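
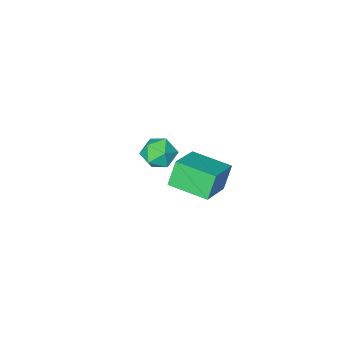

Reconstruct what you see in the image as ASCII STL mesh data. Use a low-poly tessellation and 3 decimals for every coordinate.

solid 
facet normal -0.784 -0.487 -0.386
outer loop
vertex -0.405 1.926 0.531
vertex -1.226 3.382 0.361
vertex 0.044 2.054 -0.542
endloop
endfacet
facet normal 0.489 -0.867 0.101
outer loop
vertex 1.306 2.838 0.079
vertex -0.405 1.926 0.531
vertex 0.044 2.054 -0.542
endloop
endfacet
facet normal -0.784 -0.487 -0.386
outer loop
vertex 0.044 2.054 -0.542
vertex -1.226 3.382 0.361
vertex -0.777 3.51 -0.712
endloop
endfacet
facet normal 0.383 0.109 -0.917
outer loop
vertex -0.777 3.51 -0.712
vertex 1.306 2.838 0.079
vertex 0.044 2.054 -0.542
endloop
endfacet
facet normal -0.383 -0.109 0.917
outer loop
vertex -0.405 1.926 0.531
vertex 0.036 4.166 0.982
vertex -1.226 3.382 0.361
endloop
endfacet
facet normal 0.489 -0.867 0.101
outer loop
vertex 0.857 2.71 1.152
vertex -0.405 1.926 0.531
vertex 1.306 2.838 0.079
endloop
endfacet
facet normal -0.383 -0.109 0.917
outer loop
vertex 0.857 2.71 1.152
vertex 0.036 4.166 0.982
vertex -0.405 1.926 0.531
endloop
endfacet
facet normal -0.489 0.867 -0.101
outer loop
vertex -1.226 3.382 0.361
vertex 0.036 4.166 0.982
vertex -0.777 3.51 -0.712
endloop
endfacet
facet normal 0.383 0.109 -0.917
outer loop
vertex 0.485 4.294 -0.091
vertex 1.306 2.838 0.079
vertex -0.777 3.51 -0.712
endloop
endfacet
facet normal -0.489 0.867 -0.101
outer loop
vertex -0.777 3.51 -0.712
vertex 0.036 4.166 0.982
vertex 0.485 4.294 -0.091
endloop
endfacet
facet normal 0.784 0.487 0.386
outer loop
vertex 0.485 4.294 -0.091
vertex 0.857 2.71 1.152
vertex 1.306 2.838 0.079
endloop
endfacet
facet normal 0.784 0.487 0.386
outer loop
vertex 0.036 4.166 0.982
vertex 0.857 2.71 1.152
vertex 0.485 4.294 -0.091
endloop
endfacet
facet normal -0.899 0.059 0.433
outer loop
vertex -1.675 -0.991 -2.396
vertex -1.773 -1.822 -2.487
vertex -1.417 -1.515 -1.79
endloop
endfacet
facet normal -0.462 0.564 0.684
outer loop
vertex -1.675 -0.991 -2.396
vertex -1.417 -1.515 -1.79
vertex -0.94 -0.858 -2.01
endloop
endfacet
facet normal -0.243 0.961 0.132
outer loop
vertex -1.675 -0.991 -2.396
vertex -0.94 -0.858 -2.01
vertex -1.001 -0.759 -2.843
endloop
endfacet
facet normal -0.546 0.700 -0.460
outer loop
vertex -1.675 -0.991 -2.396
vertex -1.001 -0.759 -2.843
vertex -1.516 -1.355 -3.138
endloop
endfacet
facet normal -0.951 0.142 -0.274
outer loop
vertex -1.675 -0.991 -2.396
vertex -1.516 -1.355 -3.138
vertex -1.773 -1.822 -2.487
endloop
endfacet
facet normal 0.110 0.243 0.964
outer loop
vertex -0.94 -0.858 -2.01
vertex -1.417 -1.515 -1.79
vertex -0.584 -1.605 -1.862
endloop
endfacet
facet normal -0.597 -0.576 0.559
outer loop
vertex -1.417 -1.515 -1.79
vertex -1.773 -1.822 -2.487
vertex -1.099 -2.201 -2.157
endloop
endfacet
facet normal -0.681 -0.440 -0.585
outer loop
vertex -1.773 -1.822 -2.487
vertex -1.516 -1.355 -3.138
vertex -1.16 -2.102 -2.99
endloop
endfacet
facet normal -0.027 0.462 -0.887
outer loop
vertex -1.516 -1.355 -3.138
vertex -1.001 -0.759 -2.843
vertex -0.683 -1.445 -3.21
endloop
endfacet
facet normal 0.462 0.884 0.071
outer loop
vertex -1.001 -0.759 -2.843
vertex -0.94 -0.858 -2.01
vertex -0.327 -1.138 -2.513
endloop
endfacet
facet normal 0.546 -0.700 0.460
outer loop
vertex -0.425 -1.969 -2.604
vertex -0.584 -1.605 -1.862
vertex -1.099 -2.201 -2.157
endloop
endfacet
facet normal 0.243 -0.961 -0.132
outer loop
vertex -0.425 -1.969 -2.604
vertex -1.099 -2.201 -2.157
vertex -1.16 -2.102 -2.99
endloop
endfacet
facet normal 0.462 -0.564 -0.684
outer loop
vertex -0.425 -1.969 -2.604
vertex -1.16 -2.102 -2.99
vertex -0.683 -1.445 -3.21
endloop
endfacet
facet normal 0.899 -0.059 -0.433
outer loop
vertex -0.425 -1.969 -2.604
vertex -0.683 -1.445 -3.21
vertex -0.327 -1.138 -2.513
endloop
endfacet
facet normal 0.951 -0.142 0.274
outer loop
vertex -0.425 -1.969 -2.604
vertex -0.327 -1.138 -2.513
vertex -0.584 -1.605 -1.862
endloop
endfacet
facet normal 0.027 -0.462 0.887
outer loop
vertex -1.099 -2.201 -2.157
vertex -0.584 -1.605 -1.862
vertex -1.417 -1.515 -1.79
endloop
endfacet
facet normal -0.462 -0.884 -0.071
outer loop
vertex -1.16 -2.102 -2.99
vertex -1.099 -2.201 -2.157
vertex -1.773 -1.822 -2.487
endloop
endfacet
facet normal -0.110 -0.243 -0.964
outer loop
vertex -0.683 -1.445 -3.21
vertex -1.16 -2.102 -2.99
vertex -1.516 -1.355 -3.138
endloop
endfacet
facet normal 0.597 0.576 -0.559
outer loop
vertex -0.327 -1.138 -2.513
vertex -0.683 -1.445 -3.21
vertex -1.001 -0.759 -2.843
endloop
endfacet
facet normal 0.681 0.440 0.585
outer loop
vertex -0.584 -1.605 -1.862
vertex -0.327 -1.138 -2.513
vertex -0.94 -0.858 -2.01
endloop
endfacet

endsolid


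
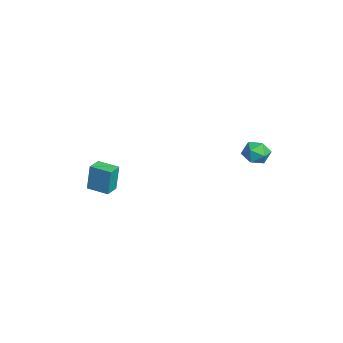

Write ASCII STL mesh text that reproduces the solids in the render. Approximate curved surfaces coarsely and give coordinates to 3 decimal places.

solid 
facet normal -0.586 -0.806 0.087
outer loop
vertex -3.373 -3.858 -1.768
vertex -4.046 -3.374 -1.82
vertex -3.375 -4.02 -3.28
endloop
endfacet
facet normal 0.810 -0.584 0.061
outer loop
vertex -2.694 -3.086 -3.38
vertex -3.373 -3.858 -1.768
vertex -3.375 -4.02 -3.28
endloop
endfacet
facet normal -0.587 -0.805 0.087
outer loop
vertex -3.375 -4.02 -3.28
vertex -4.046 -3.374 -1.82
vertex -4.047 -3.536 -3.331
endloop
endfacet
facet normal -0.001 -0.106 -0.994
outer loop
vertex -4.047 -3.536 -3.331
vertex -2.694 -3.086 -3.38
vertex -3.375 -4.02 -3.28
endloop
endfacet
facet normal -0.000 0.107 0.994
outer loop
vertex -3.373 -3.858 -1.768
vertex -3.365 -2.44 -1.92
vertex -4.046 -3.374 -1.82
endloop
endfacet
facet normal 0.810 -0.583 0.062
outer loop
vertex -2.693 -2.924 -1.869
vertex -3.373 -3.858 -1.768
vertex -2.694 -3.086 -3.38
endloop
endfacet
facet normal 0.001 0.107 0.994
outer loop
vertex -2.693 -2.924 -1.869
vertex -3.365 -2.44 -1.92
vertex -3.373 -3.858 -1.768
endloop
endfacet
facet normal -0.810 0.584 -0.062
outer loop
vertex -4.046 -3.374 -1.82
vertex -3.365 -2.44 -1.92
vertex -4.047 -3.536 -3.331
endloop
endfacet
facet normal -0.000 -0.107 -0.994
outer loop
vertex -3.367 -2.602 -3.432
vertex -2.694 -3.086 -3.38
vertex -4.047 -3.536 -3.331
endloop
endfacet
facet normal -0.810 0.583 -0.061
outer loop
vertex -4.047 -3.536 -3.331
vertex -3.365 -2.44 -1.92
vertex -3.367 -2.602 -3.432
endloop
endfacet
facet normal 0.586 0.806 -0.087
outer loop
vertex -3.367 -2.602 -3.432
vertex -2.693 -2.924 -1.869
vertex -2.694 -3.086 -3.38
endloop
endfacet
facet normal 0.587 0.805 -0.087
outer loop
vertex -3.365 -2.44 -1.92
vertex -2.693 -2.924 -1.869
vertex -3.367 -2.602 -3.432
endloop
endfacet
facet normal 0.492 0.742 0.455
outer loop
vertex 2.207 3.837 1.764
vertex 2.273 3.423 2.368
vertex 2.792 3.398 1.847
endloop
endfacet
facet normal 0.604 0.757 -0.249
outer loop
vertex 2.207 3.837 1.764
vertex 2.792 3.398 1.847
vertex 2.459 3.448 1.192
endloop
endfacet
facet normal -0.030 0.820 -0.571
outer loop
vertex 2.207 3.837 1.764
vertex 2.459 3.448 1.192
vertex 1.734 3.503 1.309
endloop
endfacet
facet normal -0.533 0.844 -0.066
outer loop
vertex 2.207 3.837 1.764
vertex 1.734 3.503 1.309
vertex 1.619 3.487 2.036
endloop
endfacet
facet normal -0.211 0.795 0.568
outer loop
vertex 2.207 3.837 1.764
vertex 1.619 3.487 2.036
vertex 2.273 3.423 2.368
endloop
endfacet
facet normal 0.888 0.131 -0.441
outer loop
vertex 2.459 3.448 1.192
vertex 2.792 3.398 1.847
vertex 2.681 2.793 1.444
endloop
endfacet
facet normal 0.707 0.107 0.699
outer loop
vertex 2.792 3.398 1.847
vertex 2.273 3.423 2.368
vertex 2.566 2.777 2.171
endloop
endfacet
facet normal -0.429 0.194 0.882
outer loop
vertex 2.273 3.423 2.368
vertex 1.619 3.487 2.036
vertex 1.841 2.832 2.288
endloop
endfacet
facet normal -0.952 0.271 -0.145
outer loop
vertex 1.619 3.487 2.036
vertex 1.734 3.503 1.309
vertex 1.508 2.882 1.633
endloop
endfacet
facet normal -0.138 0.231 -0.963
outer loop
vertex 1.734 3.503 1.309
vertex 2.459 3.448 1.192
vertex 2.027 2.857 1.112
endloop
endfacet
facet normal 0.533 -0.844 0.066
outer loop
vertex 2.093 2.443 1.716
vertex 2.681 2.793 1.444
vertex 2.566 2.777 2.171
endloop
endfacet
facet normal 0.030 -0.820 0.571
outer loop
vertex 2.093 2.443 1.716
vertex 2.566 2.777 2.171
vertex 1.841 2.832 2.288
endloop
endfacet
facet normal -0.604 -0.757 0.249
outer loop
vertex 2.093 2.443 1.716
vertex 1.841 2.832 2.288
vertex 1.508 2.882 1.633
endloop
endfacet
facet normal -0.492 -0.742 -0.455
outer loop
vertex 2.093 2.443 1.716
vertex 1.508 2.882 1.633
vertex 2.027 2.857 1.112
endloop
endfacet
facet normal 0.211 -0.795 -0.568
outer loop
vertex 2.093 2.443 1.716
vertex 2.027 2.857 1.112
vertex 2.681 2.793 1.444
endloop
endfacet
facet normal 0.952 -0.271 0.145
outer loop
vertex 2.566 2.777 2.171
vertex 2.681 2.793 1.444
vertex 2.792 3.398 1.847
endloop
endfacet
facet normal 0.138 -0.231 0.963
outer loop
vertex 1.841 2.832 2.288
vertex 2.566 2.777 2.171
vertex 2.273 3.423 2.368
endloop
endfacet
facet normal -0.888 -0.131 0.441
outer loop
vertex 1.508 2.882 1.633
vertex 1.841 2.832 2.288
vertex 1.619 3.487 2.036
endloop
endfacet
facet normal -0.707 -0.107 -0.699
outer loop
vertex 2.027 2.857 1.112
vertex 1.508 2.882 1.633
vertex 1.734 3.503 1.309
endloop
endfacet
facet normal 0.429 -0.194 -0.882
outer loop
vertex 2.681 2.793 1.444
vertex 2.027 2.857 1.112
vertex 2.459 3.448 1.192
endloop
endfacet

endsolid


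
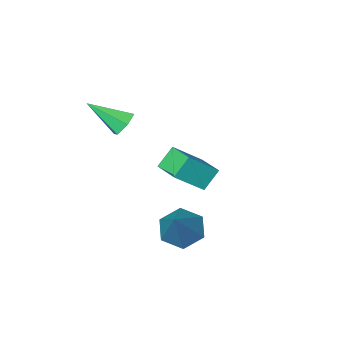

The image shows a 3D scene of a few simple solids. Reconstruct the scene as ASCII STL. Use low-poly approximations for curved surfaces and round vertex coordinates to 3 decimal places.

solid 
facet normal -0.462 -0.479 -0.747
outer loop
vertex -0.099 0.407 -1.583
vertex -0.524 1.097 -1.763
vertex 0.209 0.955 -2.125
endloop
endfacet
facet normal 0.910 -0.400 0.113
outer loop
vertex -0.099 0.407 -1.583
vertex 0.209 0.955 -2.125
vertex 0.484 2.143 -0.137
endloop
endfacet
facet normal -0.461 -0.481 -0.746
outer loop
vertex 0.209 0.955 -2.125
vertex -0.524 1.097 -1.763
vertex -0.216 1.644 -2.306
endloop
endfacet
facet normal 0.832 0.418 -0.365
outer loop
vertex 0.209 0.955 -2.125
vertex -0.216 1.644 -2.306
vertex 0.484 2.143 -0.137
endloop
endfacet
facet normal -0.463 -0.480 -0.746
outer loop
vertex -0.216 1.644 -2.306
vertex -0.524 1.097 -1.763
vertex -0.949 1.787 -1.943
endloop
endfacet
facet normal 0.068 0.967 -0.244
outer loop
vertex -0.216 1.644 -2.306
vertex -0.949 1.787 -1.943
vertex 0.484 2.143 -0.137
endloop
endfacet
facet normal -0.462 -0.479 -0.746
outer loop
vertex -0.949 1.787 -1.943
vertex -0.524 1.097 -1.763
vertex -1.257 1.24 -1.401
endloop
endfacet
facet normal -0.620 0.700 0.354
outer loop
vertex -0.949 1.787 -1.943
vertex -1.257 1.24 -1.401
vertex 0.484 2.143 -0.137
endloop
endfacet
facet normal -0.462 -0.480 -0.746
outer loop
vertex -1.257 1.24 -1.401
vertex -0.524 1.097 -1.763
vertex -0.832 0.55 -1.22
endloop
endfacet
facet normal -0.543 -0.116 0.831
outer loop
vertex -1.257 1.24 -1.401
vertex -0.832 0.55 -1.22
vertex 0.484 2.143 -0.137
endloop
endfacet
facet normal -0.463 -0.480 -0.746
outer loop
vertex -0.832 0.55 -1.22
vertex -0.524 1.097 -1.763
vertex -0.099 0.407 -1.583
endloop
endfacet
facet normal 0.222 -0.667 0.711
outer loop
vertex -0.832 0.55 -1.22
vertex -0.099 0.407 -1.583
vertex 0.484 2.143 -0.137
endloop
endfacet
facet normal -0.728 0.134 -0.672
outer loop
vertex -3.13 -1.485 -1.03
vertex -3.073 -0.397 -0.875
vertex -2.473 -1.419 -1.728
endloop
endfacet
facet normal -0.051 -0.989 -0.142
outer loop
vertex -1.367 -1.623 -0.705
vertex -3.13 -1.485 -1.03
vertex -2.473 -1.419 -1.728
endloop
endfacet
facet normal -0.727 0.135 -0.673
outer loop
vertex -2.473 -1.419 -1.728
vertex -3.073 -0.397 -0.875
vertex -2.416 -0.332 -1.572
endloop
endfacet
facet normal 0.684 0.068 -0.726
outer loop
vertex -2.416 -0.332 -1.572
vertex -1.367 -1.623 -0.705
vertex -2.473 -1.419 -1.728
endloop
endfacet
facet normal -0.684 -0.068 0.726
outer loop
vertex -3.13 -1.485 -1.03
vertex -1.967 -0.601 0.148
vertex -3.073 -0.397 -0.875
endloop
endfacet
facet normal -0.051 -0.989 -0.141
outer loop
vertex -2.024 -1.688 -0.008
vertex -3.13 -1.485 -1.03
vertex -1.367 -1.623 -0.705
endloop
endfacet
facet normal -0.684 -0.068 0.726
outer loop
vertex -2.024 -1.688 -0.008
vertex -1.967 -0.601 0.148
vertex -3.13 -1.485 -1.03
endloop
endfacet
facet normal 0.052 0.989 0.141
outer loop
vertex -3.073 -0.397 -0.875
vertex -1.967 -0.601 0.148
vertex -2.416 -0.332 -1.572
endloop
endfacet
facet normal 0.684 0.068 -0.727
outer loop
vertex -1.31 -0.535 -0.55
vertex -1.367 -1.623 -0.705
vertex -2.416 -0.332 -1.572
endloop
endfacet
facet normal 0.051 0.989 0.141
outer loop
vertex -2.416 -0.332 -1.572
vertex -1.967 -0.601 0.148
vertex -1.31 -0.535 -0.55
endloop
endfacet
facet normal 0.727 -0.134 0.673
outer loop
vertex -1.31 -0.535 -0.55
vertex -2.024 -1.688 -0.008
vertex -1.367 -1.623 -0.705
endloop
endfacet
facet normal 0.728 -0.135 0.672
outer loop
vertex -1.967 -0.601 0.148
vertex -2.024 -1.688 -0.008
vertex -1.31 -0.535 -0.55
endloop
endfacet
facet normal -0.590 0.570 -0.572
outer loop
vertex 0.663 -0.895 2.23
vertex 0.212 -1.207 2.384
vertex 0.359 -0.749 2.689
endloop
endfacet
facet normal 0.758 0.567 0.322
outer loop
vertex 0.663 -0.895 2.23
vertex 0.359 -0.749 2.689
vertex 1.108 -2.073 3.256
endloop
endfacet
facet normal -0.589 0.570 -0.573
outer loop
vertex 0.359 -0.749 2.689
vertex 0.212 -1.207 2.384
vertex -0.093 -1.061 2.843
endloop
endfacet
facet normal 0.030 0.408 0.913
outer loop
vertex 0.359 -0.749 2.689
vertex -0.093 -1.061 2.843
vertex 1.108 -2.073 3.256
endloop
endfacet
facet normal -0.591 0.568 -0.573
outer loop
vertex -0.093 -1.061 2.843
vertex 0.212 -1.207 2.384
vertex -0.239 -1.52 2.539
endloop
endfacet
facet normal -0.546 -0.335 0.768
outer loop
vertex -0.093 -1.061 2.843
vertex -0.239 -1.52 2.539
vertex 1.108 -2.073 3.256
endloop
endfacet
facet normal -0.591 0.568 -0.572
outer loop
vertex -0.239 -1.52 2.539
vertex 0.212 -1.207 2.384
vertex 0.065 -1.666 2.08
endloop
endfacet
facet normal -0.394 -0.919 0.031
outer loop
vertex -0.239 -1.52 2.539
vertex 0.065 -1.666 2.08
vertex 1.108 -2.073 3.256
endloop
endfacet
facet normal -0.589 0.569 -0.574
outer loop
vertex 0.065 -1.666 2.08
vertex 0.212 -1.207 2.384
vertex 0.517 -1.354 1.925
endloop
endfacet
facet normal 0.333 -0.760 -0.558
outer loop
vertex 0.065 -1.666 2.08
vertex 0.517 -1.354 1.925
vertex 1.108 -2.073 3.256
endloop
endfacet
facet normal -0.589 0.569 -0.574
outer loop
vertex 0.517 -1.354 1.925
vertex 0.212 -1.207 2.384
vertex 0.663 -0.895 2.23
endloop
endfacet
facet normal 0.911 -0.015 -0.413
outer loop
vertex 0.517 -1.354 1.925
vertex 0.663 -0.895 2.23
vertex 1.108 -2.073 3.256
endloop
endfacet

endsolid


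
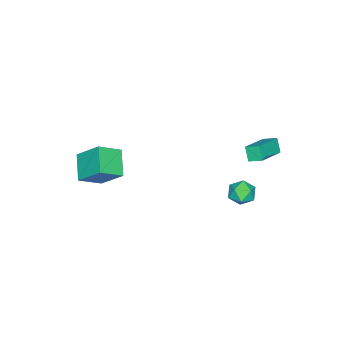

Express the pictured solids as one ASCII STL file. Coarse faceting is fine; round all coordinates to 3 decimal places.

solid 
facet normal -0.714 0.476 -0.515
outer loop
vertex 2.631 -1.587 2.8
vertex 3.794 -0.779 1.934
vertex 2.635 -2.928 1.555
endloop
endfacet
facet normal -0.700 -0.487 0.522
outer loop
vertex 3.706 -3.641 2.326
vertex 2.631 -1.587 2.8
vertex 2.635 -2.928 1.555
endloop
endfacet
facet normal -0.714 0.476 -0.514
outer loop
vertex 2.635 -2.928 1.555
vertex 3.794 -0.779 1.934
vertex 3.798 -2.119 0.688
endloop
endfacet
facet normal 0.002 -0.733 -0.681
outer loop
vertex 3.798 -2.119 0.688
vertex 3.706 -3.641 2.326
vertex 2.635 -2.928 1.555
endloop
endfacet
facet normal -0.002 0.733 0.681
outer loop
vertex 2.631 -1.587 2.8
vertex 4.865 -1.492 2.705
vertex 3.794 -0.779 1.934
endloop
endfacet
facet normal -0.701 -0.487 0.522
outer loop
vertex 3.702 -2.301 3.572
vertex 2.631 -1.587 2.8
vertex 3.706 -3.641 2.326
endloop
endfacet
facet normal -0.002 0.733 0.681
outer loop
vertex 3.702 -2.301 3.572
vertex 4.865 -1.492 2.705
vertex 2.631 -1.587 2.8
endloop
endfacet
facet normal 0.700 0.487 -0.522
outer loop
vertex 3.794 -0.779 1.934
vertex 4.865 -1.492 2.705
vertex 3.798 -2.119 0.688
endloop
endfacet
facet normal 0.002 -0.733 -0.681
outer loop
vertex 4.869 -2.833 1.46
vertex 3.706 -3.641 2.326
vertex 3.798 -2.119 0.688
endloop
endfacet
facet normal 0.701 0.487 -0.522
outer loop
vertex 3.798 -2.119 0.688
vertex 4.865 -1.492 2.705
vertex 4.869 -2.833 1.46
endloop
endfacet
facet normal 0.714 -0.476 0.514
outer loop
vertex 4.869 -2.833 1.46
vertex 3.702 -2.301 3.572
vertex 3.706 -3.641 2.326
endloop
endfacet
facet normal 0.714 -0.475 0.514
outer loop
vertex 4.865 -1.492 2.705
vertex 3.702 -2.301 3.572
vertex 4.869 -2.833 1.46
endloop
endfacet
facet normal -0.249 0.946 0.207
outer loop
vertex -1.303 4.151 -1.932
vertex -1.951 3.876 -1.454
vertex -1.186 4.0 -1.102
endloop
endfacet
facet normal 0.454 0.886 0.097
outer loop
vertex -1.303 4.151 -1.932
vertex -1.186 4.0 -1.102
vertex -0.595 3.759 -1.667
endloop
endfacet
facet normal 0.552 0.620 -0.558
outer loop
vertex -1.303 4.151 -1.932
vertex -0.595 3.759 -1.667
vertex -0.996 3.486 -2.367
endloop
endfacet
facet normal -0.088 0.516 -0.852
outer loop
vertex -1.303 4.151 -1.932
vertex -0.996 3.486 -2.367
vertex -1.834 3.559 -2.236
endloop
endfacet
facet normal -0.584 0.718 -0.378
outer loop
vertex -1.303 4.151 -1.932
vertex -1.834 3.559 -2.236
vertex -1.951 3.876 -1.454
endloop
endfacet
facet normal 0.711 0.415 0.567
outer loop
vertex -0.595 3.759 -1.667
vertex -1.186 4.0 -1.102
vertex -0.806 3.241 -1.024
endloop
endfacet
facet normal -0.426 0.512 0.746
outer loop
vertex -1.186 4.0 -1.102
vertex -1.951 3.876 -1.454
vertex -1.644 3.314 -0.893
endloop
endfacet
facet normal -0.969 0.143 -0.203
outer loop
vertex -1.951 3.876 -1.454
vertex -1.834 3.559 -2.236
vertex -2.045 3.041 -1.593
endloop
endfacet
facet normal -0.167 -0.183 -0.969
outer loop
vertex -1.834 3.559 -2.236
vertex -0.996 3.486 -2.367
vertex -1.454 2.8 -2.158
endloop
endfacet
facet normal 0.870 -0.016 -0.492
outer loop
vertex -0.996 3.486 -2.367
vertex -0.595 3.759 -1.667
vertex -0.689 2.924 -1.806
endloop
endfacet
facet normal 0.088 -0.516 0.852
outer loop
vertex -1.337 2.649 -1.328
vertex -0.806 3.241 -1.024
vertex -1.644 3.314 -0.893
endloop
endfacet
facet normal -0.552 -0.620 0.558
outer loop
vertex -1.337 2.649 -1.328
vertex -1.644 3.314 -0.893
vertex -2.045 3.041 -1.593
endloop
endfacet
facet normal -0.454 -0.886 -0.097
outer loop
vertex -1.337 2.649 -1.328
vertex -2.045 3.041 -1.593
vertex -1.454 2.8 -2.158
endloop
endfacet
facet normal 0.249 -0.946 -0.207
outer loop
vertex -1.337 2.649 -1.328
vertex -1.454 2.8 -2.158
vertex -0.689 2.924 -1.806
endloop
endfacet
facet normal 0.584 -0.718 0.378
outer loop
vertex -1.337 2.649 -1.328
vertex -0.689 2.924 -1.806
vertex -0.806 3.241 -1.024
endloop
endfacet
facet normal 0.167 0.183 0.969
outer loop
vertex -1.644 3.314 -0.893
vertex -0.806 3.241 -1.024
vertex -1.186 4.0 -1.102
endloop
endfacet
facet normal -0.870 0.016 0.492
outer loop
vertex -2.045 3.041 -1.593
vertex -1.644 3.314 -0.893
vertex -1.951 3.876 -1.454
endloop
endfacet
facet normal -0.711 -0.415 -0.567
outer loop
vertex -1.454 2.8 -2.158
vertex -2.045 3.041 -1.593
vertex -1.834 3.559 -2.236
endloop
endfacet
facet normal 0.426 -0.512 -0.746
outer loop
vertex -0.689 2.924 -1.806
vertex -1.454 2.8 -2.158
vertex -0.996 3.486 -2.367
endloop
endfacet
facet normal 0.969 -0.143 0.203
outer loop
vertex -0.806 3.241 -1.024
vertex -0.689 2.924 -1.806
vertex -0.595 3.759 -1.667
endloop
endfacet
facet normal -0.349 -0.411 0.842
outer loop
vertex -1.896 3.233 1.721
vertex -1.999 4.007 2.056
vertex -3.829 3.306 0.955
endloop
endfacet
facet normal 0.122 -0.911 -0.395
outer loop
vertex -3.501 3.693 0.164
vertex -1.896 3.233 1.721
vertex -3.829 3.306 0.955
endloop
endfacet
facet normal -0.349 -0.412 0.842
outer loop
vertex -3.829 3.306 0.955
vertex -1.999 4.007 2.056
vertex -3.932 4.08 1.291
endloop
endfacet
facet normal -0.929 0.036 -0.368
outer loop
vertex -3.932 4.08 1.291
vertex -3.501 3.693 0.164
vertex -3.829 3.306 0.955
endloop
endfacet
facet normal 0.929 -0.036 0.368
outer loop
vertex -1.896 3.233 1.721
vertex -1.671 4.394 1.265
vertex -1.999 4.007 2.056
endloop
endfacet
facet normal 0.122 -0.911 -0.395
outer loop
vertex -1.568 3.62 0.929
vertex -1.896 3.233 1.721
vertex -3.501 3.693 0.164
endloop
endfacet
facet normal 0.929 -0.036 0.367
outer loop
vertex -1.568 3.62 0.929
vertex -1.671 4.394 1.265
vertex -1.896 3.233 1.721
endloop
endfacet
facet normal -0.122 0.911 0.395
outer loop
vertex -1.999 4.007 2.056
vertex -1.671 4.394 1.265
vertex -3.932 4.08 1.291
endloop
endfacet
facet normal -0.929 0.035 -0.368
outer loop
vertex -3.604 4.467 0.499
vertex -3.501 3.693 0.164
vertex -3.932 4.08 1.291
endloop
endfacet
facet normal -0.122 0.911 0.395
outer loop
vertex -3.932 4.08 1.291
vertex -1.671 4.394 1.265
vertex -3.604 4.467 0.499
endloop
endfacet
facet normal 0.349 0.411 -0.842
outer loop
vertex -3.604 4.467 0.499
vertex -1.568 3.62 0.929
vertex -3.501 3.693 0.164
endloop
endfacet
facet normal 0.349 0.412 -0.842
outer loop
vertex -1.671 4.394 1.265
vertex -1.568 3.62 0.929
vertex -3.604 4.467 0.499
endloop
endfacet

endsolid


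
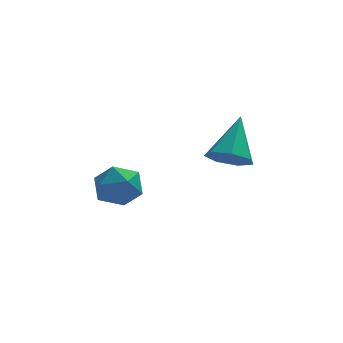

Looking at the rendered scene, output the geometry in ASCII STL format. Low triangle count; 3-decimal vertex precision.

solid 
facet normal -0.263 -0.642 -0.721
outer loop
vertex 2.779 1.038 2.524
vertex 2.075 1.596 2.284
vertex 2.949 1.595 1.966
endloop
endfacet
facet normal 0.972 -0.071 0.225
outer loop
vertex 2.779 1.038 2.524
vertex 2.949 1.595 1.966
vertex 2.625 2.944 3.796
endloop
endfacet
facet normal -0.263 -0.642 -0.720
outer loop
vertex 2.949 1.595 1.966
vertex 2.075 1.596 2.284
vertex 2.461 2.153 1.647
endloop
endfacet
facet normal 0.796 0.546 -0.262
outer loop
vertex 2.949 1.595 1.966
vertex 2.461 2.153 1.647
vertex 2.625 2.944 3.796
endloop
endfacet
facet normal -0.262 -0.642 -0.720
outer loop
vertex 2.461 2.153 1.647
vertex 2.075 1.596 2.284
vertex 1.682 2.291 1.807
endloop
endfacet
facet normal 0.093 0.932 -0.350
outer loop
vertex 2.461 2.153 1.647
vertex 1.682 2.291 1.807
vertex 2.625 2.944 3.796
endloop
endfacet
facet normal -0.262 -0.642 -0.720
outer loop
vertex 1.682 2.291 1.807
vertex 2.075 1.596 2.284
vertex 1.199 1.906 2.326
endloop
endfacet
facet normal -0.606 0.795 0.026
outer loop
vertex 1.682 2.291 1.807
vertex 1.199 1.906 2.326
vertex 2.625 2.944 3.796
endloop
endfacet
facet normal -0.262 -0.642 -0.721
outer loop
vertex 1.199 1.906 2.326
vertex 2.075 1.596 2.284
vertex 1.375 1.287 2.813
endloop
endfacet
facet normal -0.776 0.239 0.584
outer loop
vertex 1.199 1.906 2.326
vertex 1.375 1.287 2.813
vertex 2.625 2.944 3.796
endloop
endfacet
facet normal -0.261 -0.642 -0.721
outer loop
vertex 1.375 1.287 2.813
vertex 2.075 1.596 2.284
vertex 2.079 0.901 2.902
endloop
endfacet
facet normal -0.289 -0.318 0.903
outer loop
vertex 1.375 1.287 2.813
vertex 2.079 0.901 2.902
vertex 2.625 2.944 3.796
endloop
endfacet
facet normal -0.263 -0.642 -0.720
outer loop
vertex 2.079 0.901 2.902
vertex 2.075 1.596 2.284
vertex 2.779 1.038 2.524
endloop
endfacet
facet normal 0.490 -0.456 0.743
outer loop
vertex 2.079 0.901 2.902
vertex 2.779 1.038 2.524
vertex 2.625 2.944 3.796
endloop
endfacet
facet normal -0.486 0.874 -0.009
outer loop
vertex -2.331 -1.41 2.425
vertex -2.837 -1.684 3.19
vertex -2.007 -1.221 3.306
endloop
endfacet
facet normal 0.175 0.947 -0.268
outer loop
vertex -2.331 -1.41 2.425
vertex -2.007 -1.221 3.306
vertex -1.403 -1.524 2.629
endloop
endfacet
facet normal 0.244 0.509 -0.825
outer loop
vertex -2.331 -1.41 2.425
vertex -1.403 -1.524 2.629
vertex -1.859 -2.173 2.094
endloop
endfacet
facet normal -0.376 0.163 -0.912
outer loop
vertex -2.331 -1.41 2.425
vertex -1.859 -2.173 2.094
vertex -2.745 -2.272 2.441
endloop
endfacet
facet normal -0.826 0.389 -0.407
outer loop
vertex -2.331 -1.41 2.425
vertex -2.745 -2.272 2.441
vertex -2.837 -1.684 3.19
endloop
endfacet
facet normal 0.634 0.736 0.236
outer loop
vertex -1.403 -1.524 2.629
vertex -2.007 -1.221 3.306
vertex -1.335 -1.868 3.519
endloop
endfacet
facet normal -0.436 0.617 0.655
outer loop
vertex -2.007 -1.221 3.306
vertex -2.837 -1.684 3.19
vertex -2.221 -1.967 3.866
endloop
endfacet
facet normal -0.986 -0.168 0.011
outer loop
vertex -2.837 -1.684 3.19
vertex -2.745 -2.272 2.441
vertex -2.677 -2.616 3.331
endloop
endfacet
facet normal -0.257 -0.532 -0.807
outer loop
vertex -2.745 -2.272 2.441
vertex -1.859 -2.173 2.094
vertex -2.073 -2.919 2.654
endloop
endfacet
facet normal 0.744 0.027 -0.667
outer loop
vertex -1.859 -2.173 2.094
vertex -1.403 -1.524 2.629
vertex -1.243 -2.456 2.77
endloop
endfacet
facet normal 0.376 -0.163 0.912
outer loop
vertex -1.749 -2.73 3.535
vertex -1.335 -1.868 3.519
vertex -2.221 -1.967 3.866
endloop
endfacet
facet normal -0.244 -0.509 0.825
outer loop
vertex -1.749 -2.73 3.535
vertex -2.221 -1.967 3.866
vertex -2.677 -2.616 3.331
endloop
endfacet
facet normal -0.175 -0.947 0.268
outer loop
vertex -1.749 -2.73 3.535
vertex -2.677 -2.616 3.331
vertex -2.073 -2.919 2.654
endloop
endfacet
facet normal 0.486 -0.874 0.009
outer loop
vertex -1.749 -2.73 3.535
vertex -2.073 -2.919 2.654
vertex -1.243 -2.456 2.77
endloop
endfacet
facet normal 0.826 -0.389 0.407
outer loop
vertex -1.749 -2.73 3.535
vertex -1.243 -2.456 2.77
vertex -1.335 -1.868 3.519
endloop
endfacet
facet normal 0.257 0.532 0.807
outer loop
vertex -2.221 -1.967 3.866
vertex -1.335 -1.868 3.519
vertex -2.007 -1.221 3.306
endloop
endfacet
facet normal -0.744 -0.027 0.667
outer loop
vertex -2.677 -2.616 3.331
vertex -2.221 -1.967 3.866
vertex -2.837 -1.684 3.19
endloop
endfacet
facet normal -0.634 -0.736 -0.236
outer loop
vertex -2.073 -2.919 2.654
vertex -2.677 -2.616 3.331
vertex -2.745 -2.272 2.441
endloop
endfacet
facet normal 0.436 -0.617 -0.655
outer loop
vertex -1.243 -2.456 2.77
vertex -2.073 -2.919 2.654
vertex -1.859 -2.173 2.094
endloop
endfacet
facet normal 0.986 0.168 -0.011
outer loop
vertex -1.335 -1.868 3.519
vertex -1.243 -2.456 2.77
vertex -1.403 -1.524 2.629
endloop
endfacet

endsolid


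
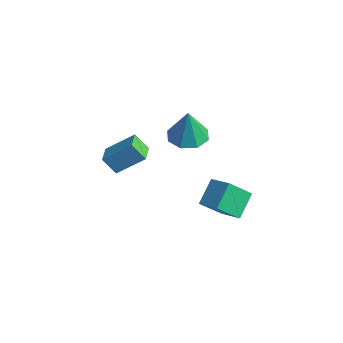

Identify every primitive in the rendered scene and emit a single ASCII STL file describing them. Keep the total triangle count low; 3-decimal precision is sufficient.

solid 
facet normal -0.721 0.680 -0.136
outer loop
vertex -1.779 -0.515 2.127
vertex -1.264 -0.13 1.322
vertex -2.581 -1.569 1.11
endloop
endfacet
facet normal -0.500 -0.374 0.781
outer loop
vertex -1.796 -2.31 1.258
vertex -1.779 -0.515 2.127
vertex -2.581 -1.569 1.11
endloop
endfacet
facet normal -0.721 0.680 -0.135
outer loop
vertex -2.581 -1.569 1.11
vertex -1.264 -0.13 1.322
vertex -2.067 -1.184 0.305
endloop
endfacet
facet normal -0.481 -0.631 -0.609
outer loop
vertex -2.067 -1.184 0.305
vertex -1.796 -2.31 1.258
vertex -2.581 -1.569 1.11
endloop
endfacet
facet normal 0.481 0.631 0.609
outer loop
vertex -1.779 -0.515 2.127
vertex -0.479 -0.871 1.47
vertex -1.264 -0.13 1.322
endloop
endfacet
facet normal -0.499 -0.374 0.782
outer loop
vertex -0.993 -1.256 2.275
vertex -1.779 -0.515 2.127
vertex -1.796 -2.31 1.258
endloop
endfacet
facet normal 0.481 0.631 0.609
outer loop
vertex -0.993 -1.256 2.275
vertex -0.479 -0.871 1.47
vertex -1.779 -0.515 2.127
endloop
endfacet
facet normal 0.500 0.373 -0.782
outer loop
vertex -1.264 -0.13 1.322
vertex -0.479 -0.871 1.47
vertex -2.067 -1.184 0.305
endloop
endfacet
facet normal -0.480 -0.631 -0.609
outer loop
vertex -1.281 -1.925 0.453
vertex -1.796 -2.31 1.258
vertex -2.067 -1.184 0.305
endloop
endfacet
facet normal 0.500 0.374 -0.781
outer loop
vertex -2.067 -1.184 0.305
vertex -0.479 -0.871 1.47
vertex -1.281 -1.925 0.453
endloop
endfacet
facet normal 0.721 -0.680 0.136
outer loop
vertex -1.281 -1.925 0.453
vertex -0.993 -1.256 2.275
vertex -1.796 -2.31 1.258
endloop
endfacet
facet normal 0.721 -0.679 0.135
outer loop
vertex -0.479 -0.871 1.47
vertex -0.993 -1.256 2.275
vertex -1.281 -1.925 0.453
endloop
endfacet
facet normal -0.110 0.085 -0.990
outer loop
vertex 0.481 1.902 2.039
vertex -0.338 1.365 2.084
vertex -0.132 2.322 2.143
endloop
endfacet
facet normal 0.554 0.695 0.458
outer loop
vertex 0.481 1.902 2.039
vertex -0.132 2.322 2.143
vertex -0.142 1.215 3.836
endloop
endfacet
facet normal -0.110 0.085 -0.990
outer loop
vertex -0.132 2.322 2.143
vertex -0.338 1.365 2.084
vertex -0.865 2.181 2.212
endloop
endfacet
facet normal -0.109 0.832 0.544
outer loop
vertex -0.132 2.322 2.143
vertex -0.865 2.181 2.212
vertex -0.142 1.215 3.836
endloop
endfacet
facet normal -0.110 0.084 -0.990
outer loop
vertex -0.865 2.181 2.212
vertex -0.338 1.365 2.084
vertex -1.29 1.563 2.207
endloop
endfacet
facet normal -0.676 0.460 0.575
outer loop
vertex -0.865 2.181 2.212
vertex -1.29 1.563 2.207
vertex -0.142 1.215 3.836
endloop
endfacet
facet normal -0.110 0.085 -0.990
outer loop
vertex -1.29 1.563 2.207
vertex -0.338 1.365 2.084
vertex -1.156 0.829 2.129
endloop
endfacet
facet normal -0.820 -0.206 0.534
outer loop
vertex -1.29 1.563 2.207
vertex -1.156 0.829 2.129
vertex -0.142 1.215 3.836
endloop
endfacet
facet normal -0.111 0.086 -0.990
outer loop
vertex -1.156 0.829 2.129
vertex -0.338 1.365 2.084
vertex -0.544 0.409 2.024
endloop
endfacet
facet normal -0.454 -0.772 0.444
outer loop
vertex -1.156 0.829 2.129
vertex -0.544 0.409 2.024
vertex -0.142 1.215 3.836
endloop
endfacet
facet normal -0.109 0.086 -0.990
outer loop
vertex -0.544 0.409 2.024
vertex -0.338 1.365 2.084
vertex 0.19 0.549 1.955
endloop
endfacet
facet normal 0.207 -0.910 0.359
outer loop
vertex -0.544 0.409 2.024
vertex 0.19 0.549 1.955
vertex -0.142 1.215 3.836
endloop
endfacet
facet normal -0.110 0.085 -0.990
outer loop
vertex 0.19 0.549 1.955
vertex -0.338 1.365 2.084
vertex 0.614 1.168 1.961
endloop
endfacet
facet normal 0.778 -0.536 0.327
outer loop
vertex 0.19 0.549 1.955
vertex 0.614 1.168 1.961
vertex -0.142 1.215 3.836
endloop
endfacet
facet normal -0.110 0.085 -0.990
outer loop
vertex 0.614 1.168 1.961
vertex -0.338 1.365 2.084
vertex 0.481 1.902 2.039
endloop
endfacet
facet normal 0.921 0.128 0.368
outer loop
vertex 0.614 1.168 1.961
vertex 0.481 1.902 2.039
vertex -0.142 1.215 3.836
endloop
endfacet
facet normal -0.929 -0.089 -0.358
outer loop
vertex -0.297 2.699 -1.71
vertex 0.023 3.786 -2.811
vertex 0.157 1.64 -2.623
endloop
endfacet
facet normal -0.202 -0.688 0.697
outer loop
vertex 1.337 1.754 -2.169
vertex -0.297 2.699 -1.71
vertex 0.157 1.64 -2.623
endloop
endfacet
facet normal -0.930 -0.089 -0.357
outer loop
vertex 0.157 1.64 -2.623
vertex 0.023 3.786 -2.811
vertex 0.476 2.727 -3.725
endloop
endfacet
facet normal 0.309 -0.720 -0.621
outer loop
vertex 0.476 2.727 -3.725
vertex 1.337 1.754 -2.169
vertex 0.157 1.64 -2.623
endloop
endfacet
facet normal -0.309 0.720 0.621
outer loop
vertex -0.297 2.699 -1.71
vertex 1.203 3.9 -2.357
vertex 0.023 3.786 -2.811
endloop
endfacet
facet normal -0.202 -0.688 0.697
outer loop
vertex 0.884 2.813 -1.255
vertex -0.297 2.699 -1.71
vertex 1.337 1.754 -2.169
endloop
endfacet
facet normal -0.309 0.720 0.621
outer loop
vertex 0.884 2.813 -1.255
vertex 1.203 3.9 -2.357
vertex -0.297 2.699 -1.71
endloop
endfacet
facet normal 0.202 0.688 -0.697
outer loop
vertex 0.023 3.786 -2.811
vertex 1.203 3.9 -2.357
vertex 0.476 2.727 -3.725
endloop
endfacet
facet normal 0.309 -0.720 -0.621
outer loop
vertex 1.657 2.841 -3.27
vertex 1.337 1.754 -2.169
vertex 0.476 2.727 -3.725
endloop
endfacet
facet normal 0.202 0.688 -0.697
outer loop
vertex 0.476 2.727 -3.725
vertex 1.203 3.9 -2.357
vertex 1.657 2.841 -3.27
endloop
endfacet
facet normal 0.930 0.089 0.358
outer loop
vertex 1.657 2.841 -3.27
vertex 0.884 2.813 -1.255
vertex 1.337 1.754 -2.169
endloop
endfacet
facet normal 0.929 0.090 0.358
outer loop
vertex 1.203 3.9 -2.357
vertex 0.884 2.813 -1.255
vertex 1.657 2.841 -3.27
endloop
endfacet

endsolid


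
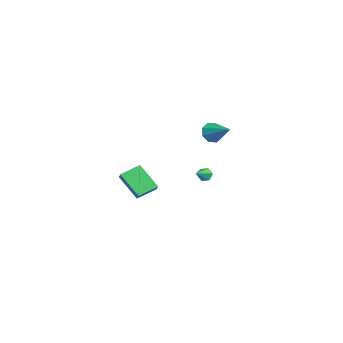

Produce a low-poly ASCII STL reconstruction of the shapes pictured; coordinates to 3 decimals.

solid 
facet normal -0.740 -0.530 -0.414
outer loop
vertex -3.917 1.283 2.648
vertex -4.436 1.562 3.218
vertex -4.201 1.815 2.474
endloop
endfacet
facet normal 0.746 0.189 -0.639
outer loop
vertex -3.917 1.283 2.648
vertex -4.201 1.815 2.474
vertex -3.104 2.518 3.962
endloop
endfacet
facet normal -0.740 -0.530 -0.414
outer loop
vertex -4.201 1.815 2.474
vertex -4.436 1.562 3.218
vertex -4.623 2.199 2.736
endloop
endfacet
facet normal 0.316 0.747 -0.586
outer loop
vertex -4.201 1.815 2.474
vertex -4.623 2.199 2.736
vertex -3.104 2.518 3.962
endloop
endfacet
facet normal -0.740 -0.530 -0.414
outer loop
vertex -4.623 2.199 2.736
vertex -4.436 1.562 3.218
vertex -4.935 2.21 3.28
endloop
endfacet
facet normal -0.131 0.987 -0.095
outer loop
vertex -4.623 2.199 2.736
vertex -4.935 2.21 3.28
vertex -3.104 2.518 3.962
endloop
endfacet
facet normal -0.740 -0.530 -0.413
outer loop
vertex -4.935 2.21 3.28
vertex -4.436 1.562 3.218
vertex -4.955 1.842 3.788
endloop
endfacet
facet normal -0.332 0.770 0.545
outer loop
vertex -4.935 2.21 3.28
vertex -4.955 1.842 3.788
vertex -3.104 2.518 3.962
endloop
endfacet
facet normal -0.740 -0.530 -0.413
outer loop
vertex -4.955 1.842 3.788
vertex -4.436 1.562 3.218
vertex -4.671 1.31 3.962
endloop
endfacet
facet normal -0.171 0.222 0.960
outer loop
vertex -4.955 1.842 3.788
vertex -4.671 1.31 3.962
vertex -3.104 2.518 3.962
endloop
endfacet
facet normal -0.740 -0.531 -0.413
outer loop
vertex -4.671 1.31 3.962
vertex -4.436 1.562 3.218
vertex -4.249 0.926 3.7
endloop
endfacet
facet normal 0.258 -0.335 0.906
outer loop
vertex -4.671 1.31 3.962
vertex -4.249 0.926 3.7
vertex -3.104 2.518 3.962
endloop
endfacet
facet normal -0.740 -0.531 -0.414
outer loop
vertex -4.249 0.926 3.7
vertex -4.436 1.562 3.218
vertex -3.937 0.915 3.156
endloop
endfacet
facet normal 0.705 -0.575 0.416
outer loop
vertex -4.249 0.926 3.7
vertex -3.937 0.915 3.156
vertex -3.104 2.518 3.962
endloop
endfacet
facet normal -0.740 -0.531 -0.414
outer loop
vertex -3.937 0.915 3.156
vertex -4.436 1.562 3.218
vertex -3.917 1.283 2.648
endloop
endfacet
facet normal 0.906 -0.358 -0.224
outer loop
vertex -3.937 0.915 3.156
vertex -3.917 1.283 2.648
vertex -3.104 2.518 3.962
endloop
endfacet
facet normal -0.747 0.531 -0.400
outer loop
vertex -1.225 1.117 0.507
vertex -1.57 0.875 0.83
vertex -1.333 1.324 0.983
endloop
endfacet
facet normal 0.865 0.502 -0.022
outer loop
vertex -1.225 1.117 0.507
vertex -1.333 1.324 0.983
vertex -0.71 0.265 1.29
endloop
endfacet
facet normal -0.747 0.531 -0.400
outer loop
vertex -1.333 1.324 0.983
vertex -1.57 0.875 0.83
vertex -1.678 1.082 1.306
endloop
endfacet
facet normal 0.407 0.467 0.785
outer loop
vertex -1.333 1.324 0.983
vertex -1.678 1.082 1.306
vertex -0.71 0.265 1.29
endloop
endfacet
facet normal -0.748 0.530 -0.400
outer loop
vertex -1.678 1.082 1.306
vertex -1.57 0.875 0.83
vertex -1.914 0.633 1.152
endloop
endfacet
facet normal -0.181 -0.233 0.956
outer loop
vertex -1.678 1.082 1.306
vertex -1.914 0.633 1.152
vertex -0.71 0.265 1.29
endloop
endfacet
facet normal -0.748 0.530 -0.400
outer loop
vertex -1.914 0.633 1.152
vertex -1.57 0.875 0.83
vertex -1.806 0.426 0.676
endloop
endfacet
facet normal -0.310 -0.896 0.319
outer loop
vertex -1.914 0.633 1.152
vertex -1.806 0.426 0.676
vertex -0.71 0.265 1.29
endloop
endfacet
facet normal -0.748 0.530 -0.400
outer loop
vertex -1.806 0.426 0.676
vertex -1.57 0.875 0.83
vertex -1.462 0.668 0.354
endloop
endfacet
facet normal 0.147 -0.860 -0.489
outer loop
vertex -1.806 0.426 0.676
vertex -1.462 0.668 0.354
vertex -0.71 0.265 1.29
endloop
endfacet
facet normal -0.747 0.531 -0.400
outer loop
vertex -1.462 0.668 0.354
vertex -1.57 0.875 0.83
vertex -1.225 1.117 0.507
endloop
endfacet
facet normal 0.734 -0.163 -0.660
outer loop
vertex -1.462 0.668 0.354
vertex -1.225 1.117 0.507
vertex -0.71 0.265 1.29
endloop
endfacet
facet normal -0.471 -0.514 0.717
outer loop
vertex 3.572 -3.271 3.818
vertex 2.91 -3.332 3.339
vertex 4.04 -4.399 3.316
endloop
endfacet
facet normal 0.808 0.075 0.584
outer loop
vertex 4.93 -3.428 1.961
vertex 3.572 -3.271 3.818
vertex 4.04 -4.399 3.316
endloop
endfacet
facet normal -0.471 -0.514 0.717
outer loop
vertex 4.04 -4.399 3.316
vertex 2.91 -3.332 3.339
vertex 3.377 -4.46 2.837
endloop
endfacet
facet normal 0.353 -0.855 -0.380
outer loop
vertex 3.377 -4.46 2.837
vertex 4.93 -3.428 1.961
vertex 4.04 -4.399 3.316
endloop
endfacet
facet normal -0.354 0.855 0.380
outer loop
vertex 3.572 -3.271 3.818
vertex 3.8 -2.361 1.984
vertex 2.91 -3.332 3.339
endloop
endfacet
facet normal 0.808 0.074 0.585
outer loop
vertex 4.463 -2.3 2.463
vertex 3.572 -3.271 3.818
vertex 4.93 -3.428 1.961
endloop
endfacet
facet normal -0.353 0.855 0.380
outer loop
vertex 4.463 -2.3 2.463
vertex 3.8 -2.361 1.984
vertex 3.572 -3.271 3.818
endloop
endfacet
facet normal -0.808 -0.075 -0.584
outer loop
vertex 2.91 -3.332 3.339
vertex 3.8 -2.361 1.984
vertex 3.377 -4.46 2.837
endloop
endfacet
facet normal 0.354 -0.855 -0.380
outer loop
vertex 4.268 -3.489 1.482
vertex 4.93 -3.428 1.961
vertex 3.377 -4.46 2.837
endloop
endfacet
facet normal -0.808 -0.075 -0.585
outer loop
vertex 3.377 -4.46 2.837
vertex 3.8 -2.361 1.984
vertex 4.268 -3.489 1.482
endloop
endfacet
facet normal 0.471 0.514 -0.717
outer loop
vertex 4.268 -3.489 1.482
vertex 4.463 -2.3 2.463
vertex 4.93 -3.428 1.961
endloop
endfacet
facet normal 0.471 0.514 -0.717
outer loop
vertex 3.8 -2.361 1.984
vertex 4.463 -2.3 2.463
vertex 4.268 -3.489 1.482
endloop
endfacet

endsolid


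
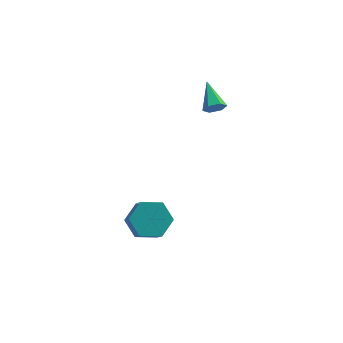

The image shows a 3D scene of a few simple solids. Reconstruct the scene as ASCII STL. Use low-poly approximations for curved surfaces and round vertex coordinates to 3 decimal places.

solid 
facet normal 0.255 -0.881 -0.398
outer loop
vertex 0.382 1.856 0.55
vertex 0.109 2.022 0.008
vertex 0.717 2.153 0.107
endloop
endfacet
facet normal 0.693 0.235 0.682
outer loop
vertex 0.382 1.856 0.55
vertex 0.717 2.153 0.107
vertex -0.329 3.538 0.692
endloop
endfacet
facet normal 0.255 -0.882 -0.398
outer loop
vertex 0.717 2.153 0.107
vertex 0.109 2.022 0.008
vertex 0.444 2.319 -0.436
endloop
endfacet
facet normal 0.747 0.640 -0.180
outer loop
vertex 0.717 2.153 0.107
vertex 0.444 2.319 -0.436
vertex -0.329 3.538 0.692
endloop
endfacet
facet normal 0.254 -0.882 -0.398
outer loop
vertex 0.444 2.319 -0.436
vertex 0.109 2.022 0.008
vertex -0.165 2.188 -0.535
endloop
endfacet
facet normal -0.024 0.671 -0.741
outer loop
vertex 0.444 2.319 -0.436
vertex -0.165 2.188 -0.535
vertex -0.329 3.538 0.692
endloop
endfacet
facet normal 0.255 -0.881 -0.398
outer loop
vertex -0.165 2.188 -0.535
vertex 0.109 2.022 0.008
vertex -0.499 1.891 -0.092
endloop
endfacet
facet normal -0.848 0.297 -0.440
outer loop
vertex -0.165 2.188 -0.535
vertex -0.499 1.891 -0.092
vertex -0.329 3.538 0.692
endloop
endfacet
facet normal 0.255 -0.881 -0.398
outer loop
vertex -0.499 1.891 -0.092
vertex 0.109 2.022 0.008
vertex -0.226 1.725 0.451
endloop
endfacet
facet normal -0.901 -0.107 0.420
outer loop
vertex -0.499 1.891 -0.092
vertex -0.226 1.725 0.451
vertex -0.329 3.538 0.692
endloop
endfacet
facet normal 0.255 -0.881 -0.398
outer loop
vertex -0.226 1.725 0.451
vertex 0.109 2.022 0.008
vertex 0.382 1.856 0.55
endloop
endfacet
facet normal -0.130 -0.138 0.982
outer loop
vertex -0.226 1.725 0.451
vertex 0.382 1.856 0.55
vertex -0.329 3.538 0.692
endloop
endfacet
facet normal -0.151 0.618 -0.771
outer loop
vertex -2.569 -1.848 -4.016
vertex -3.093 -2.632 -4.542
vertex -3.636 -1.959 -3.896
endloop
endfacet
facet normal -0.010 0.779 0.627
outer loop
vertex -2.569 -1.848 -4.016
vertex -3.636 -1.959 -3.896
vertex -2.262 -3.104 -2.451
endloop
endfacet
facet normal -0.010 0.779 0.627
outer loop
vertex -2.262 -3.104 -2.451
vertex -3.636 -1.959 -3.896
vertex -3.33 -3.215 -2.331
endloop
endfacet
facet normal 0.151 -0.619 0.771
outer loop
vertex -2.262 -3.104 -2.451
vertex -3.33 -3.215 -2.331
vertex -2.787 -3.888 -2.978
endloop
endfacet
facet normal -0.151 0.618 -0.771
outer loop
vertex -3.636 -1.959 -3.896
vertex -3.093 -2.632 -4.542
vertex -4.161 -2.743 -4.422
endloop
endfacet
facet normal -0.861 0.301 0.410
outer loop
vertex -3.636 -1.959 -3.896
vertex -4.161 -2.743 -4.422
vertex -3.33 -3.215 -2.331
endloop
endfacet
facet normal -0.861 0.300 0.410
outer loop
vertex -3.33 -3.215 -2.331
vertex -4.161 -2.743 -4.422
vertex -3.854 -3.999 -2.857
endloop
endfacet
facet normal 0.152 -0.619 0.771
outer loop
vertex -3.33 -3.215 -2.331
vertex -3.854 -3.999 -2.857
vertex -2.787 -3.888 -2.978
endloop
endfacet
facet normal -0.151 0.619 -0.771
outer loop
vertex -4.161 -2.743 -4.422
vertex -3.093 -2.632 -4.542
vertex -3.618 -3.416 -5.069
endloop
endfacet
facet normal -0.851 -0.478 -0.217
outer loop
vertex -4.161 -2.743 -4.422
vertex -3.618 -3.416 -5.069
vertex -3.854 -3.999 -2.857
endloop
endfacet
facet normal -0.851 -0.478 -0.217
outer loop
vertex -3.854 -3.999 -2.857
vertex -3.618 -3.416 -5.069
vertex -3.311 -4.672 -3.504
endloop
endfacet
facet normal 0.152 -0.619 0.771
outer loop
vertex -3.854 -3.999 -2.857
vertex -3.311 -4.672 -3.504
vertex -2.787 -3.888 -2.978
endloop
endfacet
facet normal -0.151 0.619 -0.771
outer loop
vertex -3.618 -3.416 -5.069
vertex -3.093 -2.632 -4.542
vertex -2.55 -3.305 -5.189
endloop
endfacet
facet normal 0.010 -0.779 -0.627
outer loop
vertex -3.618 -3.416 -5.069
vertex -2.55 -3.305 -5.189
vertex -3.311 -4.672 -3.504
endloop
endfacet
facet normal 0.010 -0.779 -0.627
outer loop
vertex -3.311 -4.672 -3.504
vertex -2.55 -3.305 -5.189
vertex -2.244 -4.561 -3.624
endloop
endfacet
facet normal 0.151 -0.618 0.771
outer loop
vertex -3.311 -4.672 -3.504
vertex -2.244 -4.561 -3.624
vertex -2.787 -3.888 -2.978
endloop
endfacet
facet normal -0.152 0.619 -0.771
outer loop
vertex -2.55 -3.305 -5.189
vertex -3.093 -2.632 -4.542
vertex -2.026 -2.521 -4.663
endloop
endfacet
facet normal 0.861 -0.301 -0.410
outer loop
vertex -2.55 -3.305 -5.189
vertex -2.026 -2.521 -4.663
vertex -2.244 -4.561 -3.624
endloop
endfacet
facet normal 0.861 -0.301 -0.410
outer loop
vertex -2.244 -4.561 -3.624
vertex -2.026 -2.521 -4.663
vertex -1.719 -3.777 -3.098
endloop
endfacet
facet normal 0.151 -0.618 0.771
outer loop
vertex -2.244 -4.561 -3.624
vertex -1.719 -3.777 -3.098
vertex -2.787 -3.888 -2.978
endloop
endfacet
facet normal -0.152 0.619 -0.771
outer loop
vertex -2.026 -2.521 -4.663
vertex -3.093 -2.632 -4.542
vertex -2.569 -1.848 -4.016
endloop
endfacet
facet normal 0.851 0.478 0.217
outer loop
vertex -2.026 -2.521 -4.663
vertex -2.569 -1.848 -4.016
vertex -1.719 -3.777 -3.098
endloop
endfacet
facet normal 0.851 0.478 0.217
outer loop
vertex -1.719 -3.777 -3.098
vertex -2.569 -1.848 -4.016
vertex -2.262 -3.104 -2.451
endloop
endfacet
facet normal 0.151 -0.619 0.771
outer loop
vertex -1.719 -3.777 -3.098
vertex -2.262 -3.104 -2.451
vertex -2.787 -3.888 -2.978
endloop
endfacet

endsolid


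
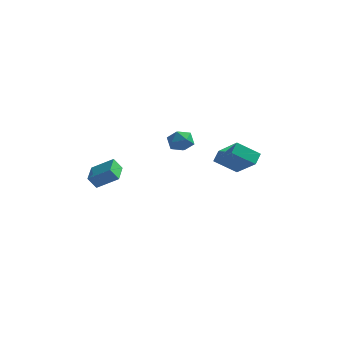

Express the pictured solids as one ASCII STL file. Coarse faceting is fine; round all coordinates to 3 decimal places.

solid 
facet normal -0.833 -0.174 -0.526
outer loop
vertex -1.51 -4.809 -1.323
vertex -1.941 -3.535 -1.062
vertex -1.127 -4.537 -2.02
endloop
endfacet
facet normal 0.314 -0.930 -0.190
outer loop
vertex 0.081 -4.285 -1.258
vertex -1.51 -4.809 -1.323
vertex -1.127 -4.537 -2.02
endloop
endfacet
facet normal -0.833 -0.174 -0.526
outer loop
vertex -1.127 -4.537 -2.02
vertex -1.941 -3.535 -1.062
vertex -1.558 -3.263 -1.758
endloop
endfacet
facet normal 0.455 0.325 -0.829
outer loop
vertex -1.558 -3.263 -1.758
vertex 0.081 -4.285 -1.258
vertex -1.127 -4.537 -2.02
endloop
endfacet
facet normal -0.455 -0.324 0.829
outer loop
vertex -1.51 -4.809 -1.323
vertex -0.733 -3.283 -0.3
vertex -1.941 -3.535 -1.062
endloop
endfacet
facet normal 0.314 -0.930 -0.191
outer loop
vertex -0.302 -4.557 -0.562
vertex -1.51 -4.809 -1.323
vertex 0.081 -4.285 -1.258
endloop
endfacet
facet normal -0.455 -0.324 0.829
outer loop
vertex -0.302 -4.557 -0.562
vertex -0.733 -3.283 -0.3
vertex -1.51 -4.809 -1.323
endloop
endfacet
facet normal -0.314 0.930 0.191
outer loop
vertex -1.941 -3.535 -1.062
vertex -0.733 -3.283 -0.3
vertex -1.558 -3.263 -1.758
endloop
endfacet
facet normal 0.455 0.324 -0.830
outer loop
vertex -0.35 -3.011 -0.997
vertex 0.081 -4.285 -1.258
vertex -1.558 -3.263 -1.758
endloop
endfacet
facet normal -0.314 0.930 0.190
outer loop
vertex -1.558 -3.263 -1.758
vertex -0.733 -3.283 -0.3
vertex -0.35 -3.011 -0.997
endloop
endfacet
facet normal 0.832 0.174 0.526
outer loop
vertex -0.35 -3.011 -0.997
vertex -0.302 -4.557 -0.562
vertex 0.081 -4.285 -1.258
endloop
endfacet
facet normal 0.833 0.174 0.525
outer loop
vertex -0.733 -3.283 -0.3
vertex -0.302 -4.557 -0.562
vertex -0.35 -3.011 -0.997
endloop
endfacet
facet normal -0.399 0.917 -0.003
outer loop
vertex 0.571 3.54 -1.011
vertex -0.179 3.213 -1.247
vertex 0.007 3.297 -0.42
endloop
endfacet
facet normal 0.125 0.870 0.477
outer loop
vertex 0.571 3.54 -1.011
vertex 0.007 3.297 -0.42
vertex 0.835 3.122 -0.318
endloop
endfacet
facet normal 0.722 0.679 0.134
outer loop
vertex 0.571 3.54 -1.011
vertex 0.835 3.122 -0.318
vertex 1.159 2.928 -1.081
endloop
endfacet
facet normal 0.565 0.607 -0.558
outer loop
vertex 0.571 3.54 -1.011
vertex 1.159 2.928 -1.081
vertex 0.532 2.984 -1.655
endloop
endfacet
facet normal -0.126 0.755 -0.644
outer loop
vertex 0.571 3.54 -1.011
vertex 0.532 2.984 -1.655
vertex -0.179 3.213 -1.247
endloop
endfacet
facet normal -0.041 0.350 0.936
outer loop
vertex 0.835 3.122 -0.318
vertex 0.007 3.297 -0.42
vertex 0.248 2.536 -0.125
endloop
endfacet
facet normal -0.891 0.426 0.157
outer loop
vertex 0.007 3.297 -0.42
vertex -0.179 3.213 -1.247
vertex -0.379 2.592 -0.699
endloop
endfacet
facet normal -0.451 0.163 -0.877
outer loop
vertex -0.179 3.213 -1.247
vertex 0.532 2.984 -1.655
vertex -0.055 2.398 -1.462
endloop
endfacet
facet normal 0.670 -0.074 -0.739
outer loop
vertex 0.532 2.984 -1.655
vertex 1.159 2.928 -1.081
vertex 0.773 2.223 -1.36
endloop
endfacet
facet normal 0.923 0.040 0.382
outer loop
vertex 1.159 2.928 -1.081
vertex 0.835 3.122 -0.318
vertex 0.959 2.307 -0.533
endloop
endfacet
facet normal -0.565 -0.607 0.558
outer loop
vertex 0.209 1.98 -0.769
vertex 0.248 2.536 -0.125
vertex -0.379 2.592 -0.699
endloop
endfacet
facet normal -0.722 -0.679 -0.134
outer loop
vertex 0.209 1.98 -0.769
vertex -0.379 2.592 -0.699
vertex -0.055 2.398 -1.462
endloop
endfacet
facet normal -0.125 -0.870 -0.477
outer loop
vertex 0.209 1.98 -0.769
vertex -0.055 2.398 -1.462
vertex 0.773 2.223 -1.36
endloop
endfacet
facet normal 0.399 -0.917 0.003
outer loop
vertex 0.209 1.98 -0.769
vertex 0.773 2.223 -1.36
vertex 0.959 2.307 -0.533
endloop
endfacet
facet normal 0.126 -0.755 0.644
outer loop
vertex 0.209 1.98 -0.769
vertex 0.959 2.307 -0.533
vertex 0.248 2.536 -0.125
endloop
endfacet
facet normal -0.670 0.074 0.739
outer loop
vertex -0.379 2.592 -0.699
vertex 0.248 2.536 -0.125
vertex 0.007 3.297 -0.42
endloop
endfacet
facet normal -0.923 -0.040 -0.382
outer loop
vertex -0.055 2.398 -1.462
vertex -0.379 2.592 -0.699
vertex -0.179 3.213 -1.247
endloop
endfacet
facet normal 0.041 -0.350 -0.936
outer loop
vertex 0.773 2.223 -1.36
vertex -0.055 2.398 -1.462
vertex 0.532 2.984 -1.655
endloop
endfacet
facet normal 0.891 -0.426 -0.157
outer loop
vertex 0.959 2.307 -0.533
vertex 0.773 2.223 -1.36
vertex 1.159 2.928 -1.081
endloop
endfacet
facet normal 0.451 -0.163 0.877
outer loop
vertex 0.248 2.536 -0.125
vertex 0.959 2.307 -0.533
vertex 0.835 3.122 -0.318
endloop
endfacet
facet normal -0.712 -0.418 0.564
outer loop
vertex 3.825 2.019 -0.978
vertex 3.825 2.726 -0.454
vertex 2.329 2.921 -2.196
endloop
endfacet
facet normal -0.000 -0.804 -0.595
outer loop
vertex 3.475 3.594 -3.106
vertex 3.825 2.019 -0.978
vertex 2.329 2.921 -2.196
endloop
endfacet
facet normal -0.712 -0.418 0.565
outer loop
vertex 2.329 2.921 -2.196
vertex 3.825 2.726 -0.454
vertex 2.329 3.628 -1.673
endloop
endfacet
facet normal -0.703 0.423 -0.572
outer loop
vertex 2.329 3.628 -1.673
vertex 3.475 3.594 -3.106
vertex 2.329 2.921 -2.196
endloop
endfacet
facet normal 0.703 -0.424 0.572
outer loop
vertex 3.825 2.019 -0.978
vertex 4.971 3.399 -1.364
vertex 3.825 2.726 -0.454
endloop
endfacet
facet normal 0.000 -0.804 -0.595
outer loop
vertex 4.971 2.692 -1.887
vertex 3.825 2.019 -0.978
vertex 3.475 3.594 -3.106
endloop
endfacet
facet normal 0.702 -0.423 0.572
outer loop
vertex 4.971 2.692 -1.887
vertex 4.971 3.399 -1.364
vertex 3.825 2.019 -0.978
endloop
endfacet
facet normal 0.000 0.804 0.595
outer loop
vertex 3.825 2.726 -0.454
vertex 4.971 3.399 -1.364
vertex 2.329 3.628 -1.673
endloop
endfacet
facet normal -0.702 0.424 -0.572
outer loop
vertex 3.475 4.301 -2.582
vertex 3.475 3.594 -3.106
vertex 2.329 3.628 -1.673
endloop
endfacet
facet normal 0.000 0.804 0.595
outer loop
vertex 2.329 3.628 -1.673
vertex 4.971 3.399 -1.364
vertex 3.475 4.301 -2.582
endloop
endfacet
facet normal 0.712 0.418 -0.564
outer loop
vertex 3.475 4.301 -2.582
vertex 4.971 2.692 -1.887
vertex 3.475 3.594 -3.106
endloop
endfacet
facet normal 0.712 0.418 -0.565
outer loop
vertex 4.971 3.399 -1.364
vertex 4.971 2.692 -1.887
vertex 3.475 4.301 -2.582
endloop
endfacet

endsolid


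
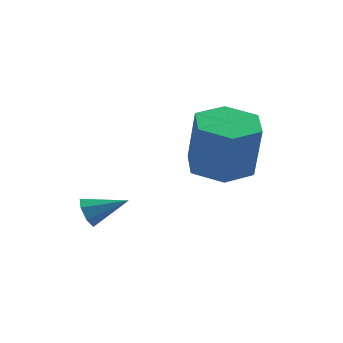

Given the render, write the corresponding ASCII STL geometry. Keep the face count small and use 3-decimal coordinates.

solid 
facet normal -0.174 0.220 -0.960
outer loop
vertex 2.121 0.118 -0.965
vertex 1.44 -0.743 -1.039
vertex 1.051 0.242 -0.742
endloop
endfacet
facet normal 0.153 0.969 0.195
outer loop
vertex 2.121 0.118 -0.965
vertex 1.051 0.242 -0.742
vertex 2.48 -0.336 1.012
endloop
endfacet
facet normal 0.153 0.969 0.195
outer loop
vertex 2.48 -0.336 1.012
vertex 1.051 0.242 -0.742
vertex 1.41 -0.212 1.235
endloop
endfacet
facet normal 0.175 -0.219 0.960
outer loop
vertex 2.48 -0.336 1.012
vertex 1.41 -0.212 1.235
vertex 1.8 -1.197 0.939
endloop
endfacet
facet normal -0.175 0.220 -0.960
outer loop
vertex 1.051 0.242 -0.742
vertex 1.44 -0.743 -1.039
vertex 0.37 -0.619 -0.815
endloop
endfacet
facet normal -0.766 0.582 0.273
outer loop
vertex 1.051 0.242 -0.742
vertex 0.37 -0.619 -0.815
vertex 1.41 -0.212 1.235
endloop
endfacet
facet normal -0.766 0.582 0.273
outer loop
vertex 1.41 -0.212 1.235
vertex 0.37 -0.619 -0.815
vertex 0.73 -1.073 1.162
endloop
endfacet
facet normal 0.175 -0.219 0.960
outer loop
vertex 1.41 -0.212 1.235
vertex 0.73 -1.073 1.162
vertex 1.8 -1.197 0.939
endloop
endfacet
facet normal -0.175 0.220 -0.960
outer loop
vertex 0.37 -0.619 -0.815
vertex 1.44 -0.743 -1.039
vertex 0.76 -1.604 -1.112
endloop
endfacet
facet normal -0.919 -0.387 0.078
outer loop
vertex 0.37 -0.619 -0.815
vertex 0.76 -1.604 -1.112
vertex 0.73 -1.073 1.162
endloop
endfacet
facet normal -0.919 -0.386 0.078
outer loop
vertex 0.73 -1.073 1.162
vertex 0.76 -1.604 -1.112
vertex 1.119 -2.058 0.865
endloop
endfacet
facet normal 0.174 -0.220 0.960
outer loop
vertex 0.73 -1.073 1.162
vertex 1.119 -2.058 0.865
vertex 1.8 -1.197 0.939
endloop
endfacet
facet normal -0.175 0.219 -0.960
outer loop
vertex 0.76 -1.604 -1.112
vertex 1.44 -0.743 -1.039
vertex 1.83 -1.728 -1.335
endloop
endfacet
facet normal -0.153 -0.969 -0.195
outer loop
vertex 0.76 -1.604 -1.112
vertex 1.83 -1.728 -1.335
vertex 1.119 -2.058 0.865
endloop
endfacet
facet normal -0.153 -0.969 -0.195
outer loop
vertex 1.119 -2.058 0.865
vertex 1.83 -1.728 -1.335
vertex 2.189 -2.182 0.642
endloop
endfacet
facet normal 0.174 -0.220 0.960
outer loop
vertex 1.119 -2.058 0.865
vertex 2.189 -2.182 0.642
vertex 1.8 -1.197 0.939
endloop
endfacet
facet normal -0.175 0.219 -0.960
outer loop
vertex 1.83 -1.728 -1.335
vertex 1.44 -0.743 -1.039
vertex 2.51 -0.867 -1.262
endloop
endfacet
facet normal 0.766 -0.582 -0.273
outer loop
vertex 1.83 -1.728 -1.335
vertex 2.51 -0.867 -1.262
vertex 2.189 -2.182 0.642
endloop
endfacet
facet normal 0.766 -0.582 -0.273
outer loop
vertex 2.189 -2.182 0.642
vertex 2.51 -0.867 -1.262
vertex 2.87 -1.321 0.715
endloop
endfacet
facet normal 0.175 -0.220 0.960
outer loop
vertex 2.189 -2.182 0.642
vertex 2.87 -1.321 0.715
vertex 1.8 -1.197 0.939
endloop
endfacet
facet normal -0.174 0.220 -0.960
outer loop
vertex 2.51 -0.867 -1.262
vertex 1.44 -0.743 -1.039
vertex 2.121 0.118 -0.965
endloop
endfacet
facet normal 0.919 0.387 -0.079
outer loop
vertex 2.51 -0.867 -1.262
vertex 2.121 0.118 -0.965
vertex 2.87 -1.321 0.715
endloop
endfacet
facet normal 0.919 0.387 -0.078
outer loop
vertex 2.87 -1.321 0.715
vertex 2.121 0.118 -0.965
vertex 2.48 -0.336 1.012
endloop
endfacet
facet normal 0.175 -0.220 0.960
outer loop
vertex 2.87 -1.321 0.715
vertex 2.48 -0.336 1.012
vertex 1.8 -1.197 0.939
endloop
endfacet
facet normal -0.890 -0.233 -0.392
outer loop
vertex -1.604 -3.666 -2.804
vertex -1.868 -3.424 -2.348
vertex -1.712 -3.177 -2.849
endloop
endfacet
facet normal 0.701 0.090 -0.708
outer loop
vertex -1.604 -3.666 -2.804
vertex -1.712 -3.177 -2.849
vertex -0.692 -3.116 -1.832
endloop
endfacet
facet normal -0.890 -0.233 -0.392
outer loop
vertex -1.712 -3.177 -2.849
vertex -1.868 -3.424 -2.348
vertex -1.938 -2.873 -2.517
endloop
endfacet
facet normal 0.404 0.795 -0.453
outer loop
vertex -1.712 -3.177 -2.849
vertex -1.938 -2.873 -2.517
vertex -0.692 -3.116 -1.832
endloop
endfacet
facet normal -0.891 -0.233 -0.389
outer loop
vertex -1.938 -2.873 -2.517
vertex -1.868 -3.424 -2.348
vertex -2.11 -2.984 -2.057
endloop
endfacet
facet normal 0.050 0.966 0.252
outer loop
vertex -1.938 -2.873 -2.517
vertex -2.11 -2.984 -2.057
vertex -0.692 -3.116 -1.832
endloop
endfacet
facet normal -0.891 -0.232 -0.390
outer loop
vertex -2.11 -2.984 -2.057
vertex -1.868 -3.424 -2.348
vertex -2.1 -3.426 -1.817
endloop
endfacet
facet normal -0.095 0.473 0.876
outer loop
vertex -2.11 -2.984 -2.057
vertex -2.1 -3.426 -1.817
vertex -0.692 -3.116 -1.832
endloop
endfacet
facet normal -0.891 -0.234 -0.390
outer loop
vertex -2.1 -3.426 -1.817
vertex -1.868 -3.424 -2.348
vertex -1.915 -3.866 -1.976
endloop
endfacet
facet normal 0.078 -0.310 0.948
outer loop
vertex -2.1 -3.426 -1.817
vertex -1.915 -3.866 -1.976
vertex -0.692 -3.116 -1.832
endloop
endfacet
facet normal -0.890 -0.234 -0.391
outer loop
vertex -1.915 -3.866 -1.976
vertex -1.868 -3.424 -2.348
vertex -1.694 -3.973 -2.415
endloop
endfacet
facet normal 0.440 -0.796 0.415
outer loop
vertex -1.915 -3.866 -1.976
vertex -1.694 -3.973 -2.415
vertex -0.692 -3.116 -1.832
endloop
endfacet
facet normal -0.890 -0.234 -0.391
outer loop
vertex -1.694 -3.973 -2.415
vertex -1.868 -3.424 -2.348
vertex -1.604 -3.666 -2.804
endloop
endfacet
facet normal 0.717 -0.619 -0.322
outer loop
vertex -1.694 -3.973 -2.415
vertex -1.604 -3.666 -2.804
vertex -0.692 -3.116 -1.832
endloop
endfacet

endsolid


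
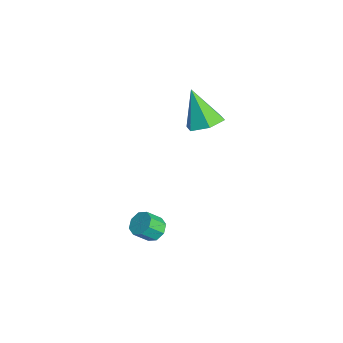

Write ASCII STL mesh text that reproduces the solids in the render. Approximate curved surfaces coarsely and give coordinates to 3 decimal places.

solid 
facet normal -0.090 0.695 -0.713
outer loop
vertex 3.652 1.581 -3.037
vertex 3.074 1.305 -3.233
vertex 3.247 1.779 -2.793
endloop
endfacet
facet normal 0.606 0.606 0.515
outer loop
vertex 3.652 1.581 -3.037
vertex 3.247 1.779 -2.793
vertex 3.744 0.871 -2.311
endloop
endfacet
facet normal 0.607 0.605 0.514
outer loop
vertex 3.744 0.871 -2.311
vertex 3.247 1.779 -2.793
vertex 3.339 1.069 -2.066
endloop
endfacet
facet normal 0.091 -0.696 0.712
outer loop
vertex 3.744 0.871 -2.311
vertex 3.339 1.069 -2.066
vertex 3.166 0.595 -2.507
endloop
endfacet
facet normal -0.092 0.695 -0.713
outer loop
vertex 3.247 1.779 -2.793
vertex 3.074 1.305 -3.233
vertex 2.741 1.699 -2.806
endloop
endfacet
facet normal -0.129 0.701 0.701
outer loop
vertex 3.247 1.779 -2.793
vertex 2.741 1.699 -2.806
vertex 3.339 1.069 -2.066
endloop
endfacet
facet normal -0.128 0.702 0.701
outer loop
vertex 3.339 1.069 -2.066
vertex 2.741 1.699 -2.806
vertex 2.833 0.99 -2.079
endloop
endfacet
facet normal 0.090 -0.696 0.712
outer loop
vertex 3.339 1.069 -2.066
vertex 2.833 0.99 -2.079
vertex 3.166 0.595 -2.507
endloop
endfacet
facet normal -0.089 0.696 -0.712
outer loop
vertex 2.741 1.699 -2.806
vertex 3.074 1.305 -3.233
vertex 2.43 1.389 -3.07
endloop
endfacet
facet normal -0.790 0.386 0.477
outer loop
vertex 2.741 1.699 -2.806
vertex 2.43 1.389 -3.07
vertex 2.833 0.99 -2.079
endloop
endfacet
facet normal -0.790 0.386 0.477
outer loop
vertex 2.833 0.99 -2.079
vertex 2.43 1.389 -3.07
vertex 2.522 0.679 -2.343
endloop
endfacet
facet normal 0.091 -0.696 0.713
outer loop
vertex 2.833 0.99 -2.079
vertex 2.522 0.679 -2.343
vertex 3.166 0.595 -2.507
endloop
endfacet
facet normal -0.090 0.695 -0.713
outer loop
vertex 2.43 1.389 -3.07
vertex 3.074 1.305 -3.233
vertex 2.496 1.029 -3.429
endloop
endfacet
facet normal -0.988 -0.155 -0.026
outer loop
vertex 2.43 1.389 -3.07
vertex 2.496 1.029 -3.429
vertex 2.522 0.679 -2.343
endloop
endfacet
facet normal -0.988 -0.155 -0.026
outer loop
vertex 2.522 0.679 -2.343
vertex 2.496 1.029 -3.429
vertex 2.588 0.319 -2.703
endloop
endfacet
facet normal 0.091 -0.696 0.712
outer loop
vertex 2.522 0.679 -2.343
vertex 2.588 0.319 -2.703
vertex 3.166 0.595 -2.507
endloop
endfacet
facet normal -0.091 0.696 -0.712
outer loop
vertex 2.496 1.029 -3.429
vertex 3.074 1.305 -3.233
vertex 2.901 0.831 -3.674
endloop
endfacet
facet normal -0.607 -0.605 -0.515
outer loop
vertex 2.496 1.029 -3.429
vertex 2.901 0.831 -3.674
vertex 2.588 0.319 -2.703
endloop
endfacet
facet normal -0.606 -0.606 -0.515
outer loop
vertex 2.588 0.319 -2.703
vertex 2.901 0.831 -3.674
vertex 2.993 0.121 -2.947
endloop
endfacet
facet normal 0.090 -0.695 0.713
outer loop
vertex 2.588 0.319 -2.703
vertex 2.993 0.121 -2.947
vertex 3.166 0.595 -2.507
endloop
endfacet
facet normal -0.090 0.696 -0.712
outer loop
vertex 2.901 0.831 -3.674
vertex 3.074 1.305 -3.233
vertex 3.407 0.91 -3.661
endloop
endfacet
facet normal 0.128 -0.701 -0.701
outer loop
vertex 2.901 0.831 -3.674
vertex 3.407 0.91 -3.661
vertex 2.993 0.121 -2.947
endloop
endfacet
facet normal 0.129 -0.702 -0.701
outer loop
vertex 2.993 0.121 -2.947
vertex 3.407 0.91 -3.661
vertex 3.499 0.201 -2.934
endloop
endfacet
facet normal 0.092 -0.695 0.713
outer loop
vertex 2.993 0.121 -2.947
vertex 3.499 0.201 -2.934
vertex 3.166 0.595 -2.507
endloop
endfacet
facet normal -0.091 0.696 -0.713
outer loop
vertex 3.407 0.91 -3.661
vertex 3.074 1.305 -3.233
vertex 3.718 1.221 -3.397
endloop
endfacet
facet normal 0.790 -0.386 -0.476
outer loop
vertex 3.407 0.91 -3.661
vertex 3.718 1.221 -3.397
vertex 3.499 0.201 -2.934
endloop
endfacet
facet normal 0.790 -0.386 -0.477
outer loop
vertex 3.499 0.201 -2.934
vertex 3.718 1.221 -3.397
vertex 3.81 0.511 -2.67
endloop
endfacet
facet normal 0.089 -0.696 0.712
outer loop
vertex 3.499 0.201 -2.934
vertex 3.81 0.511 -2.67
vertex 3.166 0.595 -2.507
endloop
endfacet
facet normal -0.091 0.696 -0.712
outer loop
vertex 3.718 1.221 -3.397
vertex 3.074 1.305 -3.233
vertex 3.652 1.581 -3.037
endloop
endfacet
facet normal 0.988 0.155 0.026
outer loop
vertex 3.718 1.221 -3.397
vertex 3.652 1.581 -3.037
vertex 3.81 0.511 -2.67
endloop
endfacet
facet normal 0.988 0.155 0.026
outer loop
vertex 3.81 0.511 -2.67
vertex 3.652 1.581 -3.037
vertex 3.744 0.871 -2.311
endloop
endfacet
facet normal 0.090 -0.695 0.713
outer loop
vertex 3.81 0.511 -2.67
vertex 3.744 0.871 -2.311
vertex 3.166 0.595 -2.507
endloop
endfacet
facet normal 0.440 0.225 -0.869
outer loop
vertex 1.937 4.117 2.533
vertex 1.077 4.158 2.108
vertex 1.456 4.947 2.504
endloop
endfacet
facet normal 0.522 0.330 0.786
outer loop
vertex 1.937 4.117 2.533
vertex 1.456 4.947 2.504
vertex 0.183 3.702 3.872
endloop
endfacet
facet normal 0.441 0.224 -0.869
outer loop
vertex 1.456 4.947 2.504
vertex 1.077 4.158 2.108
vertex 0.596 4.988 2.078
endloop
endfacet
facet normal -0.225 0.816 0.533
outer loop
vertex 1.456 4.947 2.504
vertex 0.596 4.988 2.078
vertex 0.183 3.702 3.872
endloop
endfacet
facet normal 0.441 0.224 -0.869
outer loop
vertex 0.596 4.988 2.078
vertex 1.077 4.158 2.108
vertex 0.218 4.199 1.683
endloop
endfacet
facet normal -0.914 0.400 0.076
outer loop
vertex 0.596 4.988 2.078
vertex 0.218 4.199 1.683
vertex 0.183 3.702 3.872
endloop
endfacet
facet normal 0.441 0.225 -0.869
outer loop
vertex 0.218 4.199 1.683
vertex 1.077 4.158 2.108
vertex 0.699 3.369 1.712
endloop
endfacet
facet normal -0.856 -0.501 -0.127
outer loop
vertex 0.218 4.199 1.683
vertex 0.699 3.369 1.712
vertex 0.183 3.702 3.872
endloop
endfacet
facet normal 0.441 0.225 -0.869
outer loop
vertex 0.699 3.369 1.712
vertex 1.077 4.158 2.108
vertex 1.559 3.328 2.138
endloop
endfacet
facet normal -0.109 -0.986 0.126
outer loop
vertex 0.699 3.369 1.712
vertex 1.559 3.328 2.138
vertex 0.183 3.702 3.872
endloop
endfacet
facet normal 0.440 0.224 -0.869
outer loop
vertex 1.559 3.328 2.138
vertex 1.077 4.158 2.108
vertex 1.937 4.117 2.533
endloop
endfacet
facet normal 0.580 -0.569 0.583
outer loop
vertex 1.559 3.328 2.138
vertex 1.937 4.117 2.533
vertex 0.183 3.702 3.872
endloop
endfacet

endsolid


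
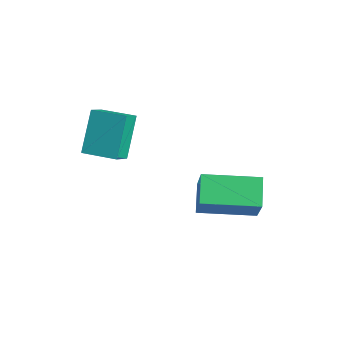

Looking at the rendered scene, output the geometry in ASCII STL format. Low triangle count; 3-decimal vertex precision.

solid 
facet normal -0.820 -0.568 -0.065
outer loop
vertex -1.015 -2.192 0.189
vertex -1.713 -1.35 1.644
vertex -1.426 -1.532 -0.391
endloop
endfacet
facet normal 0.384 -0.463 -0.799
outer loop
vertex -0.327 -0.77 -0.304
vertex -1.015 -2.192 0.189
vertex -1.426 -1.532 -0.391
endloop
endfacet
facet normal -0.820 -0.569 -0.065
outer loop
vertex -1.426 -1.532 -0.391
vertex -1.713 -1.35 1.644
vertex -2.125 -0.69 1.064
endloop
endfacet
facet normal -0.424 0.680 -0.598
outer loop
vertex -2.125 -0.69 1.064
vertex -0.327 -0.77 -0.304
vertex -1.426 -1.532 -0.391
endloop
endfacet
facet normal 0.424 -0.680 0.597
outer loop
vertex -1.015 -2.192 0.189
vertex -0.614 -0.588 1.731
vertex -1.713 -1.35 1.644
endloop
endfacet
facet normal 0.384 -0.463 -0.799
outer loop
vertex 0.085 -1.43 0.276
vertex -1.015 -2.192 0.189
vertex -0.327 -0.77 -0.304
endloop
endfacet
facet normal 0.424 -0.680 0.598
outer loop
vertex 0.085 -1.43 0.276
vertex -0.614 -0.588 1.731
vertex -1.015 -2.192 0.189
endloop
endfacet
facet normal -0.384 0.463 0.799
outer loop
vertex -1.713 -1.35 1.644
vertex -0.614 -0.588 1.731
vertex -2.125 -0.69 1.064
endloop
endfacet
facet normal -0.424 0.681 -0.597
outer loop
vertex -1.025 0.072 1.151
vertex -0.327 -0.77 -0.304
vertex -2.125 -0.69 1.064
endloop
endfacet
facet normal -0.384 0.463 0.799
outer loop
vertex -2.125 -0.69 1.064
vertex -0.614 -0.588 1.731
vertex -1.025 0.072 1.151
endloop
endfacet
facet normal 0.820 0.569 0.064
outer loop
vertex -1.025 0.072 1.151
vertex 0.085 -1.43 0.276
vertex -0.327 -0.77 -0.304
endloop
endfacet
facet normal 0.820 0.568 0.065
outer loop
vertex -0.614 -0.588 1.731
vertex 0.085 -1.43 0.276
vertex -1.025 0.072 1.151
endloop
endfacet
facet normal -0.669 0.489 0.560
outer loop
vertex 1.058 1.401 -1.2
vertex 2.246 3.221 -1.372
vertex 0.158 1.851 -2.669
endloop
endfacet
facet normal -0.545 -0.835 0.078
outer loop
vertex 0.994 1.239 -3.368
vertex 1.058 1.401 -1.2
vertex 0.158 1.851 -2.669
endloop
endfacet
facet normal -0.669 0.489 0.560
outer loop
vertex 0.158 1.851 -2.669
vertex 2.246 3.221 -1.372
vertex 1.346 3.67 -2.84
endloop
endfacet
facet normal -0.505 0.252 -0.825
outer loop
vertex 1.346 3.67 -2.84
vertex 0.994 1.239 -3.368
vertex 0.158 1.851 -2.669
endloop
endfacet
facet normal 0.506 -0.252 0.825
outer loop
vertex 1.058 1.401 -1.2
vertex 3.082 2.609 -2.071
vertex 2.246 3.221 -1.372
endloop
endfacet
facet normal -0.545 -0.835 0.078
outer loop
vertex 1.894 0.79 -1.9
vertex 1.058 1.401 -1.2
vertex 0.994 1.239 -3.368
endloop
endfacet
facet normal 0.506 -0.253 0.825
outer loop
vertex 1.894 0.79 -1.9
vertex 3.082 2.609 -2.071
vertex 1.058 1.401 -1.2
endloop
endfacet
facet normal 0.545 0.835 -0.079
outer loop
vertex 2.246 3.221 -1.372
vertex 3.082 2.609 -2.071
vertex 1.346 3.67 -2.84
endloop
endfacet
facet normal -0.506 0.252 -0.825
outer loop
vertex 2.182 3.059 -3.54
vertex 0.994 1.239 -3.368
vertex 1.346 3.67 -2.84
endloop
endfacet
facet normal 0.545 0.835 -0.078
outer loop
vertex 1.346 3.67 -2.84
vertex 3.082 2.609 -2.071
vertex 2.182 3.059 -3.54
endloop
endfacet
facet normal 0.669 -0.489 -0.560
outer loop
vertex 2.182 3.059 -3.54
vertex 1.894 0.79 -1.9
vertex 0.994 1.239 -3.368
endloop
endfacet
facet normal 0.669 -0.489 -0.560
outer loop
vertex 3.082 2.609 -2.071
vertex 1.894 0.79 -1.9
vertex 2.182 3.059 -3.54
endloop
endfacet

endsolid


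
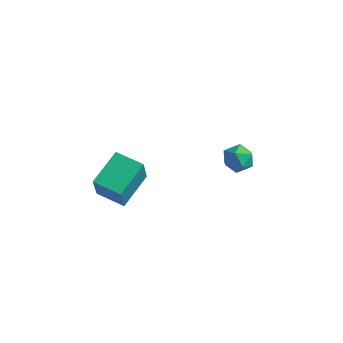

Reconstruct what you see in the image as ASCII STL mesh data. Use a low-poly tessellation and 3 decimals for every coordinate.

solid 
facet normal 0.262 0.131 0.956
outer loop
vertex 2.675 3.75 -2.734
vertex 2.846 3.079 -2.689
vertex 3.321 3.546 -2.883
endloop
endfacet
facet normal 0.364 0.728 0.581
outer loop
vertex 2.675 3.75 -2.734
vertex 3.321 3.546 -2.883
vertex 3.007 4.02 -3.28
endloop
endfacet
facet normal -0.262 0.919 0.295
outer loop
vertex 2.675 3.75 -2.734
vertex 3.007 4.02 -3.28
vertex 2.337 3.846 -3.332
endloop
endfacet
facet normal -0.750 0.439 0.494
outer loop
vertex 2.675 3.75 -2.734
vertex 2.337 3.846 -3.332
vertex 2.237 3.264 -2.967
endloop
endfacet
facet normal -0.427 -0.048 0.903
outer loop
vertex 2.675 3.75 -2.734
vertex 2.237 3.264 -2.967
vertex 2.846 3.079 -2.689
endloop
endfacet
facet normal 0.814 0.579 0.048
outer loop
vertex 3.007 4.02 -3.28
vertex 3.321 3.546 -2.883
vertex 3.383 3.516 -3.573
endloop
endfacet
facet normal 0.649 -0.388 0.655
outer loop
vertex 3.321 3.546 -2.883
vertex 2.846 3.079 -2.689
vertex 3.283 2.934 -3.208
endloop
endfacet
facet normal -0.466 -0.678 0.569
outer loop
vertex 2.846 3.079 -2.689
vertex 2.237 3.264 -2.967
vertex 2.613 2.76 -3.26
endloop
endfacet
facet normal -0.989 0.111 -0.094
outer loop
vertex 2.237 3.264 -2.967
vertex 2.337 3.846 -3.332
vertex 2.299 3.234 -3.657
endloop
endfacet
facet normal -0.198 0.888 -0.415
outer loop
vertex 2.337 3.846 -3.332
vertex 3.007 4.02 -3.28
vertex 2.774 3.701 -3.851
endloop
endfacet
facet normal 0.750 -0.439 -0.494
outer loop
vertex 2.945 3.03 -3.806
vertex 3.383 3.516 -3.573
vertex 3.283 2.934 -3.208
endloop
endfacet
facet normal 0.262 -0.919 -0.295
outer loop
vertex 2.945 3.03 -3.806
vertex 3.283 2.934 -3.208
vertex 2.613 2.76 -3.26
endloop
endfacet
facet normal -0.364 -0.728 -0.581
outer loop
vertex 2.945 3.03 -3.806
vertex 2.613 2.76 -3.26
vertex 2.299 3.234 -3.657
endloop
endfacet
facet normal -0.262 -0.131 -0.956
outer loop
vertex 2.945 3.03 -3.806
vertex 2.299 3.234 -3.657
vertex 2.774 3.701 -3.851
endloop
endfacet
facet normal 0.427 0.048 -0.903
outer loop
vertex 2.945 3.03 -3.806
vertex 2.774 3.701 -3.851
vertex 3.383 3.516 -3.573
endloop
endfacet
facet normal 0.989 -0.111 0.094
outer loop
vertex 3.283 2.934 -3.208
vertex 3.383 3.516 -3.573
vertex 3.321 3.546 -2.883
endloop
endfacet
facet normal 0.198 -0.888 0.415
outer loop
vertex 2.613 2.76 -3.26
vertex 3.283 2.934 -3.208
vertex 2.846 3.079 -2.689
endloop
endfacet
facet normal -0.814 -0.579 -0.048
outer loop
vertex 2.299 3.234 -3.657
vertex 2.613 2.76 -3.26
vertex 2.237 3.264 -2.967
endloop
endfacet
facet normal -0.649 0.388 -0.655
outer loop
vertex 2.774 3.701 -3.851
vertex 2.299 3.234 -3.657
vertex 2.337 3.846 -3.332
endloop
endfacet
facet normal 0.466 0.678 -0.569
outer loop
vertex 3.383 3.516 -3.573
vertex 2.774 3.701 -3.851
vertex 3.007 4.02 -3.28
endloop
endfacet
facet normal -0.988 -0.035 0.151
outer loop
vertex -0.021 -2.222 -1.528
vertex 0.018 -0.76 -0.931
vertex -0.233 -1.702 -2.789
endloop
endfacet
facet normal -0.025 -0.926 -0.378
outer loop
vertex 0.942 -1.66 -2.969
vertex -0.021 -2.222 -1.528
vertex -0.233 -1.702 -2.789
endloop
endfacet
facet normal -0.988 -0.035 0.151
outer loop
vertex -0.233 -1.702 -2.789
vertex 0.018 -0.76 -0.931
vertex -0.194 -0.24 -2.192
endloop
endfacet
facet normal -0.153 0.377 -0.913
outer loop
vertex -0.194 -0.24 -2.192
vertex 0.942 -1.66 -2.969
vertex -0.233 -1.702 -2.789
endloop
endfacet
facet normal 0.153 -0.377 0.913
outer loop
vertex -0.021 -2.222 -1.528
vertex 1.193 -0.718 -1.111
vertex 0.018 -0.76 -0.931
endloop
endfacet
facet normal -0.025 -0.926 -0.378
outer loop
vertex 1.154 -2.18 -1.708
vertex -0.021 -2.222 -1.528
vertex 0.942 -1.66 -2.969
endloop
endfacet
facet normal 0.153 -0.377 0.913
outer loop
vertex 1.154 -2.18 -1.708
vertex 1.193 -0.718 -1.111
vertex -0.021 -2.222 -1.528
endloop
endfacet
facet normal 0.025 0.926 0.378
outer loop
vertex 0.018 -0.76 -0.931
vertex 1.193 -0.718 -1.111
vertex -0.194 -0.24 -2.192
endloop
endfacet
facet normal -0.153 0.377 -0.913
outer loop
vertex 0.981 -0.198 -2.372
vertex 0.942 -1.66 -2.969
vertex -0.194 -0.24 -2.192
endloop
endfacet
facet normal 0.025 0.926 0.378
outer loop
vertex -0.194 -0.24 -2.192
vertex 1.193 -0.718 -1.111
vertex 0.981 -0.198 -2.372
endloop
endfacet
facet normal 0.988 0.035 -0.151
outer loop
vertex 0.981 -0.198 -2.372
vertex 1.154 -2.18 -1.708
vertex 0.942 -1.66 -2.969
endloop
endfacet
facet normal 0.988 0.035 -0.151
outer loop
vertex 1.193 -0.718 -1.111
vertex 1.154 -2.18 -1.708
vertex 0.981 -0.198 -2.372
endloop
endfacet

endsolid
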